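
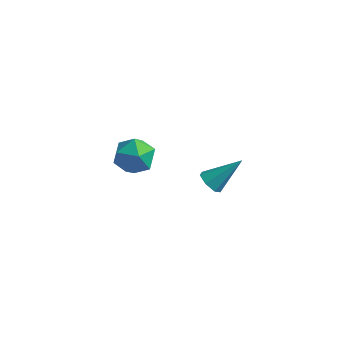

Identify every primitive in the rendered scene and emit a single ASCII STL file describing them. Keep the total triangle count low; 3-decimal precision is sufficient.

solid 
facet normal -0.483 0.619 0.619
outer loop
vertex -0.154 -2.554 3.333
vertex -0.999 -3.293 3.412
vertex -0.138 -3.344 4.135
endloop
endfacet
facet normal 0.224 0.697 0.682
outer loop
vertex -0.154 -2.554 3.333
vertex -0.138 -3.344 4.135
vertex 0.803 -3.095 3.571
endloop
endfacet
facet normal 0.484 0.874 0.041
outer loop
vertex -0.154 -2.554 3.333
vertex 0.803 -3.095 3.571
vertex 0.524 -2.89 2.501
endloop
endfacet
facet normal -0.063 0.907 -0.417
outer loop
vertex -0.154 -2.554 3.333
vertex 0.524 -2.89 2.501
vertex -0.59 -3.012 2.403
endloop
endfacet
facet normal -0.660 0.749 -0.059
outer loop
vertex -0.154 -2.554 3.333
vertex -0.59 -3.012 2.403
vertex -0.999 -3.293 3.412
endloop
endfacet
facet normal 0.501 0.064 0.863
outer loop
vertex 0.803 -3.095 3.571
vertex -0.138 -3.344 4.135
vertex 0.55 -4.168 3.797
endloop
endfacet
facet normal -0.644 -0.061 0.763
outer loop
vertex -0.138 -3.344 4.135
vertex -0.999 -3.293 3.412
vertex -0.564 -4.29 3.699
endloop
endfacet
facet normal -0.930 0.149 -0.336
outer loop
vertex -0.999 -3.293 3.412
vertex -0.59 -3.012 2.403
vertex -0.843 -4.085 2.629
endloop
endfacet
facet normal 0.036 0.405 -0.914
outer loop
vertex -0.59 -3.012 2.403
vertex 0.524 -2.89 2.501
vertex 0.098 -3.836 2.065
endloop
endfacet
facet normal 0.920 0.352 -0.173
outer loop
vertex 0.524 -2.89 2.501
vertex 0.803 -3.095 3.571
vertex 0.959 -3.887 2.788
endloop
endfacet
facet normal 0.063 -0.907 0.417
outer loop
vertex 0.114 -4.626 2.867
vertex 0.55 -4.168 3.797
vertex -0.564 -4.29 3.699
endloop
endfacet
facet normal -0.484 -0.874 -0.041
outer loop
vertex 0.114 -4.626 2.867
vertex -0.564 -4.29 3.699
vertex -0.843 -4.085 2.629
endloop
endfacet
facet normal -0.224 -0.697 -0.682
outer loop
vertex 0.114 -4.626 2.867
vertex -0.843 -4.085 2.629
vertex 0.098 -3.836 2.065
endloop
endfacet
facet normal 0.483 -0.619 -0.619
outer loop
vertex 0.114 -4.626 2.867
vertex 0.098 -3.836 2.065
vertex 0.959 -3.887 2.788
endloop
endfacet
facet normal 0.660 -0.749 0.059
outer loop
vertex 0.114 -4.626 2.867
vertex 0.959 -3.887 2.788
vertex 0.55 -4.168 3.797
endloop
endfacet
facet normal -0.036 -0.405 0.914
outer loop
vertex -0.564 -4.29 3.699
vertex 0.55 -4.168 3.797
vertex -0.138 -3.344 4.135
endloop
endfacet
facet normal -0.920 -0.352 0.173
outer loop
vertex -0.843 -4.085 2.629
vertex -0.564 -4.29 3.699
vertex -0.999 -3.293 3.412
endloop
endfacet
facet normal -0.501 -0.064 -0.863
outer loop
vertex 0.098 -3.836 2.065
vertex -0.843 -4.085 2.629
vertex -0.59 -3.012 2.403
endloop
endfacet
facet normal 0.644 0.061 -0.763
outer loop
vertex 0.959 -3.887 2.788
vertex 0.098 -3.836 2.065
vertex 0.524 -2.89 2.501
endloop
endfacet
facet normal 0.930 -0.149 0.336
outer loop
vertex 0.55 -4.168 3.797
vertex 0.959 -3.887 2.788
vertex 0.803 -3.095 3.571
endloop
endfacet
facet normal -0.558 -0.519 -0.647
outer loop
vertex 1.612 1.496 -3.339
vertex 1.08 2.052 -3.326
vertex 1.688 1.98 -3.793
endloop
endfacet
facet normal 0.954 -0.272 -0.130
outer loop
vertex 1.612 1.496 -3.339
vertex 1.688 1.98 -3.793
vertex 2.28 3.168 -1.934
endloop
endfacet
facet normal -0.558 -0.519 -0.647
outer loop
vertex 1.688 1.98 -3.793
vertex 1.08 2.052 -3.326
vertex 1.306 2.518 -3.895
endloop
endfacet
facet normal 0.743 0.431 -0.512
outer loop
vertex 1.688 1.98 -3.793
vertex 1.306 2.518 -3.895
vertex 2.28 3.168 -1.934
endloop
endfacet
facet normal -0.558 -0.519 -0.647
outer loop
vertex 1.306 2.518 -3.895
vertex 1.08 2.052 -3.326
vertex 0.753 2.705 -3.568
endloop
endfacet
facet normal 0.102 0.928 -0.358
outer loop
vertex 1.306 2.518 -3.895
vertex 0.753 2.705 -3.568
vertex 2.28 3.168 -1.934
endloop
endfacet
facet normal -0.558 -0.519 -0.647
outer loop
vertex 0.753 2.705 -3.568
vertex 1.08 2.052 -3.326
vertex 0.447 2.4 -3.059
endloop
endfacet
facet normal -0.487 0.847 0.215
outer loop
vertex 0.753 2.705 -3.568
vertex 0.447 2.4 -3.059
vertex 2.28 3.168 -1.934
endloop
endfacet
facet normal -0.558 -0.519 -0.647
outer loop
vertex 0.447 2.4 -3.059
vertex 1.08 2.052 -3.326
vertex 0.617 1.832 -2.75
endloop
endfacet
facet normal -0.580 0.248 0.776
outer loop
vertex 0.447 2.4 -3.059
vertex 0.617 1.832 -2.75
vertex 2.28 3.168 -1.934
endloop
endfacet
facet normal -0.558 -0.519 -0.647
outer loop
vertex 0.617 1.832 -2.75
vertex 1.08 2.052 -3.326
vertex 1.136 1.43 -2.875
endloop
endfacet
facet normal -0.107 -0.418 0.902
outer loop
vertex 0.617 1.832 -2.75
vertex 1.136 1.43 -2.875
vertex 2.28 3.168 -1.934
endloop
endfacet
facet normal -0.559 -0.519 -0.647
outer loop
vertex 1.136 1.43 -2.875
vertex 1.08 2.052 -3.326
vertex 1.612 1.496 -3.339
endloop
endfacet
facet normal 0.576 -0.649 0.498
outer loop
vertex 1.136 1.43 -2.875
vertex 1.612 1.496 -3.339
vertex 2.28 3.168 -1.934
endloop
endfacet

endsolid


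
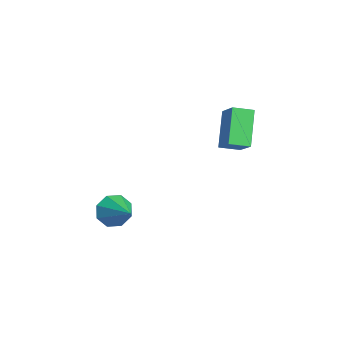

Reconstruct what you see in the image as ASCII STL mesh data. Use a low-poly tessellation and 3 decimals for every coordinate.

solid 
facet normal -0.803 -0.112 -0.585
outer loop
vertex 0.828 2.083 1.746
vertex 0.88 3.078 1.484
vertex 2.051 1.603 0.159
endloop
endfacet
facet normal -0.051 -0.966 0.253
outer loop
vertex 3.2 1.762 0.996
vertex 0.828 2.083 1.746
vertex 2.051 1.603 0.159
endloop
endfacet
facet normal -0.803 -0.112 -0.585
outer loop
vertex 2.051 1.603 0.159
vertex 0.88 3.078 1.484
vertex 2.103 2.597 -0.102
endloop
endfacet
facet normal 0.593 -0.233 -0.770
outer loop
vertex 2.103 2.597 -0.102
vertex 3.2 1.762 0.996
vertex 2.051 1.603 0.159
endloop
endfacet
facet normal -0.593 0.234 0.770
outer loop
vertex 0.828 2.083 1.746
vertex 2.029 3.237 2.321
vertex 0.88 3.078 1.484
endloop
endfacet
facet normal -0.050 -0.966 0.254
outer loop
vertex 1.977 2.243 2.582
vertex 0.828 2.083 1.746
vertex 3.2 1.762 0.996
endloop
endfacet
facet normal -0.593 0.233 0.771
outer loop
vertex 1.977 2.243 2.582
vertex 2.029 3.237 2.321
vertex 0.828 2.083 1.746
endloop
endfacet
facet normal 0.051 0.966 -0.254
outer loop
vertex 0.88 3.078 1.484
vertex 2.029 3.237 2.321
vertex 2.103 2.597 -0.102
endloop
endfacet
facet normal 0.593 -0.234 -0.770
outer loop
vertex 3.252 2.757 0.734
vertex 3.2 1.762 0.996
vertex 2.103 2.597 -0.102
endloop
endfacet
facet normal 0.050 0.966 -0.254
outer loop
vertex 2.103 2.597 -0.102
vertex 2.029 3.237 2.321
vertex 3.252 2.757 0.734
endloop
endfacet
facet normal 0.803 0.112 0.585
outer loop
vertex 3.252 2.757 0.734
vertex 1.977 2.243 2.582
vertex 3.2 1.762 0.996
endloop
endfacet
facet normal 0.803 0.112 0.585
outer loop
vertex 2.029 3.237 2.321
vertex 1.977 2.243 2.582
vertex 3.252 2.757 0.734
endloop
endfacet
facet normal -0.879 -0.259 -0.401
outer loop
vertex 3.269 -3.684 -3.497
vertex 2.835 -3.283 -2.805
vertex 3.129 -3.014 -3.623
endloop
endfacet
facet normal 0.775 0.043 -0.630
outer loop
vertex 3.269 -3.684 -3.497
vertex 3.129 -3.014 -3.623
vertex 4.345 -2.837 -2.115
endloop
endfacet
facet normal -0.879 -0.259 -0.401
outer loop
vertex 3.129 -3.014 -3.623
vertex 2.835 -3.283 -2.805
vertex 2.817 -2.501 -3.271
endloop
endfacet
facet normal 0.534 0.675 -0.510
outer loop
vertex 3.129 -3.014 -3.623
vertex 2.817 -2.501 -3.271
vertex 4.345 -2.837 -2.115
endloop
endfacet
facet normal -0.879 -0.259 -0.401
outer loop
vertex 2.817 -2.501 -3.271
vertex 2.835 -3.283 -2.805
vertex 2.515 -2.446 -2.645
endloop
endfacet
facet normal 0.205 0.979 0.013
outer loop
vertex 2.817 -2.501 -3.271
vertex 2.515 -2.446 -2.645
vertex 4.345 -2.837 -2.115
endloop
endfacet
facet normal -0.878 -0.259 -0.402
outer loop
vertex 2.515 -2.446 -2.645
vertex 2.835 -3.283 -2.805
vertex 2.4 -2.881 -2.114
endloop
endfacet
facet normal -0.017 0.775 0.631
outer loop
vertex 2.515 -2.446 -2.645
vertex 2.4 -2.881 -2.114
vertex 4.345 -2.837 -2.115
endloop
endfacet
facet normal -0.878 -0.259 -0.402
outer loop
vertex 2.4 -2.881 -2.114
vertex 2.835 -3.283 -2.805
vertex 2.54 -3.552 -1.987
endloop
endfacet
facet normal -0.004 0.185 0.983
outer loop
vertex 2.4 -2.881 -2.114
vertex 2.54 -3.552 -1.987
vertex 4.345 -2.837 -2.115
endloop
endfacet
facet normal -0.879 -0.258 -0.402
outer loop
vertex 2.54 -3.552 -1.987
vertex 2.835 -3.283 -2.805
vertex 2.852 -4.065 -2.34
endloop
endfacet
facet normal 0.239 -0.448 0.862
outer loop
vertex 2.54 -3.552 -1.987
vertex 2.852 -4.065 -2.34
vertex 4.345 -2.837 -2.115
endloop
endfacet
facet normal -0.879 -0.258 -0.402
outer loop
vertex 2.852 -4.065 -2.34
vertex 2.835 -3.283 -2.805
vertex 3.154 -4.12 -2.965
endloop
endfacet
facet normal 0.566 -0.751 0.340
outer loop
vertex 2.852 -4.065 -2.34
vertex 3.154 -4.12 -2.965
vertex 4.345 -2.837 -2.115
endloop
endfacet
facet normal -0.879 -0.258 -0.402
outer loop
vertex 3.154 -4.12 -2.965
vertex 2.835 -3.283 -2.805
vertex 3.269 -3.684 -3.497
endloop
endfacet
facet normal 0.789 -0.548 -0.278
outer loop
vertex 3.154 -4.12 -2.965
vertex 3.269 -3.684 -3.497
vertex 4.345 -2.837 -2.115
endloop
endfacet

endsolid


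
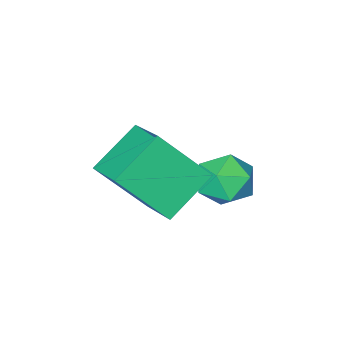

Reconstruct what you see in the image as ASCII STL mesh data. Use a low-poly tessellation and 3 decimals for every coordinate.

solid 
facet normal 0.329 -0.241 0.913
outer loop
vertex 1.327 -1.018 -0.772
vertex 0.644 -1.355 -0.615
vertex 1.219 -1.772 -0.932
endloop
endfacet
facet normal 0.868 -0.219 0.446
outer loop
vertex 1.327 -1.018 -0.772
vertex 1.219 -1.772 -0.932
vertex 1.595 -1.316 -1.439
endloop
endfacet
facet normal 0.886 0.436 0.161
outer loop
vertex 1.327 -1.018 -0.772
vertex 1.595 -1.316 -1.439
vertex 1.251 -0.618 -1.435
endloop
endfacet
facet normal 0.358 0.817 0.452
outer loop
vertex 1.327 -1.018 -0.772
vertex 1.251 -0.618 -1.435
vertex 0.663 -0.642 -0.926
endloop
endfacet
facet normal 0.014 0.399 0.917
outer loop
vertex 1.327 -1.018 -0.772
vertex 0.663 -0.642 -0.926
vertex 0.644 -1.355 -0.615
endloop
endfacet
facet normal 0.726 -0.683 -0.076
outer loop
vertex 1.595 -1.316 -1.439
vertex 1.219 -1.772 -0.932
vertex 1.077 -1.838 -1.694
endloop
endfacet
facet normal -0.147 -0.719 0.679
outer loop
vertex 1.219 -1.772 -0.932
vertex 0.644 -1.355 -0.615
vertex 0.489 -1.862 -1.185
endloop
endfacet
facet normal -0.656 0.316 0.685
outer loop
vertex 0.644 -1.355 -0.615
vertex 0.663 -0.642 -0.926
vertex 0.145 -1.164 -1.181
endloop
endfacet
facet normal -0.099 0.993 -0.068
outer loop
vertex 0.663 -0.642 -0.926
vertex 1.251 -0.618 -1.435
vertex 0.521 -0.708 -1.688
endloop
endfacet
facet normal 0.754 0.375 -0.539
outer loop
vertex 1.251 -0.618 -1.435
vertex 1.595 -1.316 -1.439
vertex 1.096 -1.125 -2.005
endloop
endfacet
facet normal -0.358 -0.817 -0.452
outer loop
vertex 0.413 -1.462 -1.848
vertex 1.077 -1.838 -1.694
vertex 0.489 -1.862 -1.185
endloop
endfacet
facet normal -0.886 -0.436 -0.161
outer loop
vertex 0.413 -1.462 -1.848
vertex 0.489 -1.862 -1.185
vertex 0.145 -1.164 -1.181
endloop
endfacet
facet normal -0.868 0.219 -0.446
outer loop
vertex 0.413 -1.462 -1.848
vertex 0.145 -1.164 -1.181
vertex 0.521 -0.708 -1.688
endloop
endfacet
facet normal -0.329 0.241 -0.913
outer loop
vertex 0.413 -1.462 -1.848
vertex 0.521 -0.708 -1.688
vertex 1.096 -1.125 -2.005
endloop
endfacet
facet normal -0.014 -0.399 -0.917
outer loop
vertex 0.413 -1.462 -1.848
vertex 1.096 -1.125 -2.005
vertex 1.077 -1.838 -1.694
endloop
endfacet
facet normal 0.099 -0.993 0.068
outer loop
vertex 0.489 -1.862 -1.185
vertex 1.077 -1.838 -1.694
vertex 1.219 -1.772 -0.932
endloop
endfacet
facet normal -0.754 -0.375 0.539
outer loop
vertex 0.145 -1.164 -1.181
vertex 0.489 -1.862 -1.185
vertex 0.644 -1.355 -0.615
endloop
endfacet
facet normal -0.726 0.683 0.076
outer loop
vertex 0.521 -0.708 -1.688
vertex 0.145 -1.164 -1.181
vertex 0.663 -0.642 -0.926
endloop
endfacet
facet normal 0.147 0.719 -0.679
outer loop
vertex 1.096 -1.125 -2.005
vertex 0.521 -0.708 -1.688
vertex 1.251 -0.618 -1.435
endloop
endfacet
facet normal 0.656 -0.316 -0.685
outer loop
vertex 1.077 -1.838 -1.694
vertex 1.096 -1.125 -2.005
vertex 1.595 -1.316 -1.439
endloop
endfacet
facet normal -0.510 0.447 -0.735
outer loop
vertex 1.719 -0.67 -0.309
vertex 2.954 -0.593 -1.12
vertex 1.448 -1.84 -0.833
endloop
endfacet
facet normal -0.835 -0.052 0.548
outer loop
vertex 2.346 -2.627 0.46
vertex 1.719 -0.67 -0.309
vertex 1.448 -1.84 -0.833
endloop
endfacet
facet normal -0.510 0.447 -0.734
outer loop
vertex 1.448 -1.84 -0.833
vertex 2.954 -0.593 -1.12
vertex 2.683 -1.762 -1.644
endloop
endfacet
facet normal -0.206 -0.893 -0.400
outer loop
vertex 2.683 -1.762 -1.644
vertex 2.346 -2.627 0.46
vertex 1.448 -1.84 -0.833
endloop
endfacet
facet normal 0.207 0.893 0.400
outer loop
vertex 1.719 -0.67 -0.309
vertex 3.852 -1.38 0.173
vertex 2.954 -0.593 -1.12
endloop
endfacet
facet normal -0.835 -0.052 0.548
outer loop
vertex 2.617 -1.458 0.984
vertex 1.719 -0.67 -0.309
vertex 2.346 -2.627 0.46
endloop
endfacet
facet normal 0.207 0.893 0.401
outer loop
vertex 2.617 -1.458 0.984
vertex 3.852 -1.38 0.173
vertex 1.719 -0.67 -0.309
endloop
endfacet
facet normal 0.835 0.052 -0.548
outer loop
vertex 2.954 -0.593 -1.12
vertex 3.852 -1.38 0.173
vertex 2.683 -1.762 -1.644
endloop
endfacet
facet normal -0.207 -0.893 -0.400
outer loop
vertex 3.581 -2.55 -0.351
vertex 2.346 -2.627 0.46
vertex 2.683 -1.762 -1.644
endloop
endfacet
facet normal 0.835 0.052 -0.548
outer loop
vertex 2.683 -1.762 -1.644
vertex 3.852 -1.38 0.173
vertex 3.581 -2.55 -0.351
endloop
endfacet
facet normal 0.510 -0.447 0.734
outer loop
vertex 3.581 -2.55 -0.351
vertex 2.617 -1.458 0.984
vertex 2.346 -2.627 0.46
endloop
endfacet
facet normal 0.511 -0.447 0.734
outer loop
vertex 3.852 -1.38 0.173
vertex 2.617 -1.458 0.984
vertex 3.581 -2.55 -0.351
endloop
endfacet

endsolid


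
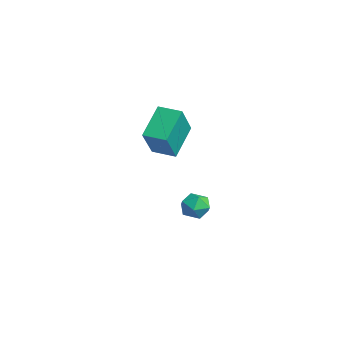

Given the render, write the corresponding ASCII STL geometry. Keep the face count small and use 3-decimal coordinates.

solid 
facet normal -0.197 0.392 0.899
outer loop
vertex -1.268 3.172 -2.797
vertex -1.713 2.453 -2.581
vertex -0.858 2.503 -2.415
endloop
endfacet
facet normal 0.427 0.631 0.647
outer loop
vertex -1.268 3.172 -2.797
vertex -0.858 2.503 -2.415
vertex -0.479 2.926 -3.078
endloop
endfacet
facet normal 0.304 0.952 0.020
outer loop
vertex -1.268 3.172 -2.797
vertex -0.479 2.926 -3.078
vertex -1.101 3.137 -3.653
endloop
endfacet
facet normal -0.395 0.911 -0.114
outer loop
vertex -1.268 3.172 -2.797
vertex -1.101 3.137 -3.653
vertex -1.863 2.845 -3.346
endloop
endfacet
facet normal -0.705 0.565 0.428
outer loop
vertex -1.268 3.172 -2.797
vertex -1.863 2.845 -3.346
vertex -1.713 2.453 -2.581
endloop
endfacet
facet normal 0.847 0.067 0.527
outer loop
vertex -0.479 2.926 -3.078
vertex -0.858 2.503 -2.415
vertex -0.437 2.055 -3.034
endloop
endfacet
facet normal -0.163 -0.319 0.934
outer loop
vertex -0.858 2.503 -2.415
vertex -1.713 2.453 -2.581
vertex -1.199 1.763 -2.727
endloop
endfacet
facet normal -0.984 -0.039 0.173
outer loop
vertex -1.713 2.453 -2.581
vertex -1.863 2.845 -3.346
vertex -1.821 1.974 -3.302
endloop
endfacet
facet normal -0.483 0.520 -0.705
outer loop
vertex -1.863 2.845 -3.346
vertex -1.101 3.137 -3.653
vertex -1.442 2.397 -3.965
endloop
endfacet
facet normal 0.648 0.586 -0.486
outer loop
vertex -1.101 3.137 -3.653
vertex -0.479 2.926 -3.078
vertex -0.587 2.447 -3.799
endloop
endfacet
facet normal 0.395 -0.911 0.114
outer loop
vertex -1.032 1.728 -3.583
vertex -0.437 2.055 -3.034
vertex -1.199 1.763 -2.727
endloop
endfacet
facet normal -0.304 -0.952 -0.020
outer loop
vertex -1.032 1.728 -3.583
vertex -1.199 1.763 -2.727
vertex -1.821 1.974 -3.302
endloop
endfacet
facet normal -0.427 -0.631 -0.647
outer loop
vertex -1.032 1.728 -3.583
vertex -1.821 1.974 -3.302
vertex -1.442 2.397 -3.965
endloop
endfacet
facet normal 0.197 -0.392 -0.899
outer loop
vertex -1.032 1.728 -3.583
vertex -1.442 2.397 -3.965
vertex -0.587 2.447 -3.799
endloop
endfacet
facet normal 0.705 -0.565 -0.428
outer loop
vertex -1.032 1.728 -3.583
vertex -0.587 2.447 -3.799
vertex -0.437 2.055 -3.034
endloop
endfacet
facet normal 0.483 -0.520 0.705
outer loop
vertex -1.199 1.763 -2.727
vertex -0.437 2.055 -3.034
vertex -0.858 2.503 -2.415
endloop
endfacet
facet normal -0.648 -0.586 0.486
outer loop
vertex -1.821 1.974 -3.302
vertex -1.199 1.763 -2.727
vertex -1.713 2.453 -2.581
endloop
endfacet
facet normal -0.847 -0.067 -0.527
outer loop
vertex -1.442 2.397 -3.965
vertex -1.821 1.974 -3.302
vertex -1.863 2.845 -3.346
endloop
endfacet
facet normal 0.163 0.319 -0.934
outer loop
vertex -0.587 2.447 -3.799
vertex -1.442 2.397 -3.965
vertex -1.101 3.137 -3.653
endloop
endfacet
facet normal 0.984 0.039 -0.173
outer loop
vertex -0.437 2.055 -3.034
vertex -0.587 2.447 -3.799
vertex -0.479 2.926 -3.078
endloop
endfacet
facet normal -0.445 0.404 -0.799
outer loop
vertex -2.13 1.362 2.387
vertex -1.203 2.227 2.308
vertex -1.076 0.122 1.174
endloop
endfacet
facet normal -0.730 -0.681 0.062
outer loop
vertex -0.097 -0.767 2.932
vertex -2.13 1.362 2.387
vertex -1.076 0.122 1.174
endloop
endfacet
facet normal -0.445 0.404 -0.799
outer loop
vertex -1.076 0.122 1.174
vertex -1.203 2.227 2.308
vertex -0.149 0.986 1.094
endloop
endfacet
facet normal 0.518 -0.611 -0.598
outer loop
vertex -0.149 0.986 1.094
vertex -0.097 -0.767 2.932
vertex -1.076 0.122 1.174
endloop
endfacet
facet normal -0.519 0.611 0.598
outer loop
vertex -2.13 1.362 2.387
vertex -0.224 1.338 4.066
vertex -1.203 2.227 2.308
endloop
endfacet
facet normal -0.730 -0.681 0.062
outer loop
vertex -1.151 0.474 4.146
vertex -2.13 1.362 2.387
vertex -0.097 -0.767 2.932
endloop
endfacet
facet normal -0.519 0.612 0.597
outer loop
vertex -1.151 0.474 4.146
vertex -0.224 1.338 4.066
vertex -2.13 1.362 2.387
endloop
endfacet
facet normal 0.730 0.681 -0.062
outer loop
vertex -1.203 2.227 2.308
vertex -0.224 1.338 4.066
vertex -0.149 0.986 1.094
endloop
endfacet
facet normal 0.519 -0.611 -0.597
outer loop
vertex 0.83 0.098 2.853
vertex -0.097 -0.767 2.932
vertex -0.149 0.986 1.094
endloop
endfacet
facet normal 0.730 0.681 -0.062
outer loop
vertex -0.149 0.986 1.094
vertex -0.224 1.338 4.066
vertex 0.83 0.098 2.853
endloop
endfacet
facet normal 0.445 -0.404 0.799
outer loop
vertex 0.83 0.098 2.853
vertex -1.151 0.474 4.146
vertex -0.097 -0.767 2.932
endloop
endfacet
facet normal 0.445 -0.404 0.799
outer loop
vertex -0.224 1.338 4.066
vertex -1.151 0.474 4.146
vertex 0.83 0.098 2.853
endloop
endfacet

endsolid


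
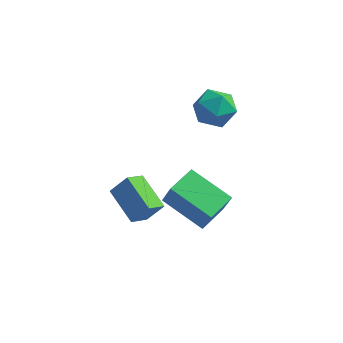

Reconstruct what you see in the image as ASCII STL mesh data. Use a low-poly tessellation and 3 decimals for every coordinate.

solid 
facet normal -0.593 -0.206 -0.778
outer loop
vertex 0.226 -0.812 -3.143
vertex -1.126 0.282 -2.403
vertex 0.629 0.048 -3.678
endloop
endfacet
facet normal 0.715 -0.579 -0.391
outer loop
vertex 1.346 0.298 -2.737
vertex 0.226 -0.812 -3.143
vertex 0.629 0.048 -3.678
endloop
endfacet
facet normal -0.593 -0.207 -0.778
outer loop
vertex 0.629 0.048 -3.678
vertex -1.126 0.282 -2.403
vertex -0.723 1.142 -2.939
endloop
endfacet
facet normal 0.370 0.789 -0.491
outer loop
vertex -0.723 1.142 -2.939
vertex 1.346 0.298 -2.737
vertex 0.629 0.048 -3.678
endloop
endfacet
facet normal -0.370 -0.789 0.491
outer loop
vertex 0.226 -0.812 -3.143
vertex -0.409 0.532 -1.462
vertex -1.126 0.282 -2.403
endloop
endfacet
facet normal 0.716 -0.579 -0.391
outer loop
vertex 0.943 -0.562 -2.201
vertex 0.226 -0.812 -3.143
vertex 1.346 0.298 -2.737
endloop
endfacet
facet normal -0.370 -0.789 0.491
outer loop
vertex 0.943 -0.562 -2.201
vertex -0.409 0.532 -1.462
vertex 0.226 -0.812 -3.143
endloop
endfacet
facet normal -0.715 0.579 0.391
outer loop
vertex -1.126 0.282 -2.403
vertex -0.409 0.532 -1.462
vertex -0.723 1.142 -2.939
endloop
endfacet
facet normal 0.370 0.789 -0.491
outer loop
vertex -0.006 1.392 -1.997
vertex 1.346 0.298 -2.737
vertex -0.723 1.142 -2.939
endloop
endfacet
facet normal -0.716 0.579 0.391
outer loop
vertex -0.723 1.142 -2.939
vertex -0.409 0.532 -1.462
vertex -0.006 1.392 -1.997
endloop
endfacet
facet normal 0.593 0.207 0.778
outer loop
vertex -0.006 1.392 -1.997
vertex 0.943 -0.562 -2.201
vertex 1.346 0.298 -2.737
endloop
endfacet
facet normal 0.593 0.207 0.779
outer loop
vertex -0.409 0.532 -1.462
vertex 0.943 -0.562 -2.201
vertex -0.006 1.392 -1.997
endloop
endfacet
facet normal -0.887 0.247 0.390
outer loop
vertex 2.281 -1.718 0.698
vertex 2.736 -0.295 0.831
vertex 1.839 -1.468 -0.466
endloop
endfacet
facet normal -0.304 -0.949 -0.089
outer loop
vertex 3.764 -2.005 -1.311
vertex 2.281 -1.718 0.698
vertex 1.839 -1.468 -0.466
endloop
endfacet
facet normal -0.887 0.247 0.390
outer loop
vertex 1.839 -1.468 -0.466
vertex 2.736 -0.295 0.831
vertex 2.294 -0.045 -0.333
endloop
endfacet
facet normal -0.348 0.197 -0.917
outer loop
vertex 2.294 -0.045 -0.333
vertex 3.764 -2.005 -1.311
vertex 1.839 -1.468 -0.466
endloop
endfacet
facet normal 0.348 -0.197 0.917
outer loop
vertex 2.281 -1.718 0.698
vertex 4.661 -0.832 -0.014
vertex 2.736 -0.295 0.831
endloop
endfacet
facet normal -0.304 -0.949 -0.089
outer loop
vertex 4.206 -2.255 -0.147
vertex 2.281 -1.718 0.698
vertex 3.764 -2.005 -1.311
endloop
endfacet
facet normal 0.348 -0.197 0.917
outer loop
vertex 4.206 -2.255 -0.147
vertex 4.661 -0.832 -0.014
vertex 2.281 -1.718 0.698
endloop
endfacet
facet normal 0.304 0.949 0.089
outer loop
vertex 2.736 -0.295 0.831
vertex 4.661 -0.832 -0.014
vertex 2.294 -0.045 -0.333
endloop
endfacet
facet normal -0.348 0.197 -0.917
outer loop
vertex 4.219 -0.582 -1.178
vertex 3.764 -2.005 -1.311
vertex 2.294 -0.045 -0.333
endloop
endfacet
facet normal 0.304 0.949 0.089
outer loop
vertex 2.294 -0.045 -0.333
vertex 4.661 -0.832 -0.014
vertex 4.219 -0.582 -1.178
endloop
endfacet
facet normal 0.887 -0.247 -0.390
outer loop
vertex 4.219 -0.582 -1.178
vertex 4.206 -2.255 -0.147
vertex 3.764 -2.005 -1.311
endloop
endfacet
facet normal 0.887 -0.247 -0.390
outer loop
vertex 4.661 -0.832 -0.014
vertex 4.206 -2.255 -0.147
vertex 4.219 -0.582 -1.178
endloop
endfacet
facet normal -0.304 0.003 0.953
outer loop
vertex 2.353 3.154 3.142
vertex 2.277 2.095 3.121
vertex 3.189 2.556 3.411
endloop
endfacet
facet normal 0.131 0.553 0.823
outer loop
vertex 2.353 3.154 3.142
vertex 3.189 2.556 3.411
vertex 3.325 3.42 2.808
endloop
endfacet
facet normal -0.155 0.942 0.298
outer loop
vertex 2.353 3.154 3.142
vertex 3.325 3.42 2.808
vertex 2.498 3.493 2.146
endloop
endfacet
facet normal -0.768 0.632 0.103
outer loop
vertex 2.353 3.154 3.142
vertex 2.498 3.493 2.146
vertex 1.85 2.674 2.34
endloop
endfacet
facet normal -0.860 0.052 0.508
outer loop
vertex 2.353 3.154 3.142
vertex 1.85 2.674 2.34
vertex 2.277 2.095 3.121
endloop
endfacet
facet normal 0.754 0.292 0.589
outer loop
vertex 3.325 3.42 2.808
vertex 3.189 2.556 3.411
vertex 3.85 2.526 2.58
endloop
endfacet
facet normal 0.049 -0.599 0.799
outer loop
vertex 3.189 2.556 3.411
vertex 2.277 2.095 3.121
vertex 3.202 1.707 2.774
endloop
endfacet
facet normal -0.851 -0.520 0.080
outer loop
vertex 2.277 2.095 3.121
vertex 1.85 2.674 2.34
vertex 2.375 1.78 2.112
endloop
endfacet
facet normal -0.703 0.420 -0.574
outer loop
vertex 1.85 2.674 2.34
vertex 2.498 3.493 2.146
vertex 2.511 2.644 1.509
endloop
endfacet
facet normal 0.289 0.921 -0.260
outer loop
vertex 2.498 3.493 2.146
vertex 3.325 3.42 2.808
vertex 3.423 3.105 1.799
endloop
endfacet
facet normal 0.768 -0.632 -0.103
outer loop
vertex 3.347 2.046 1.778
vertex 3.85 2.526 2.58
vertex 3.202 1.707 2.774
endloop
endfacet
facet normal 0.155 -0.942 -0.298
outer loop
vertex 3.347 2.046 1.778
vertex 3.202 1.707 2.774
vertex 2.375 1.78 2.112
endloop
endfacet
facet normal -0.131 -0.553 -0.823
outer loop
vertex 3.347 2.046 1.778
vertex 2.375 1.78 2.112
vertex 2.511 2.644 1.509
endloop
endfacet
facet normal 0.304 -0.003 -0.953
outer loop
vertex 3.347 2.046 1.778
vertex 2.511 2.644 1.509
vertex 3.423 3.105 1.799
endloop
endfacet
facet normal 0.860 -0.052 -0.508
outer loop
vertex 3.347 2.046 1.778
vertex 3.423 3.105 1.799
vertex 3.85 2.526 2.58
endloop
endfacet
facet normal 0.703 -0.420 0.574
outer loop
vertex 3.202 1.707 2.774
vertex 3.85 2.526 2.58
vertex 3.189 2.556 3.411
endloop
endfacet
facet normal -0.289 -0.921 0.260
outer loop
vertex 2.375 1.78 2.112
vertex 3.202 1.707 2.774
vertex 2.277 2.095 3.121
endloop
endfacet
facet normal -0.754 -0.292 -0.589
outer loop
vertex 2.511 2.644 1.509
vertex 2.375 1.78 2.112
vertex 1.85 2.674 2.34
endloop
endfacet
facet normal -0.049 0.599 -0.799
outer loop
vertex 3.423 3.105 1.799
vertex 2.511 2.644 1.509
vertex 2.498 3.493 2.146
endloop
endfacet
facet normal 0.851 0.520 -0.080
outer loop
vertex 3.85 2.526 2.58
vertex 3.423 3.105 1.799
vertex 3.325 3.42 2.808
endloop
endfacet

endsolid


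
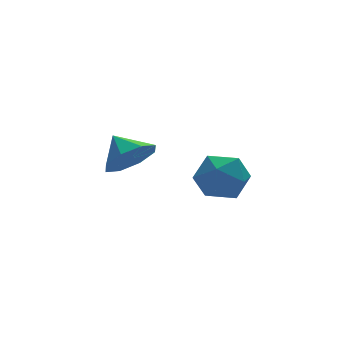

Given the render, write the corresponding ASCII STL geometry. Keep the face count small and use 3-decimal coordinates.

solid 
facet normal -0.732 0.012 0.681
outer loop
vertex -0.439 3.58 0.798
vertex 0.082 2.932 1.37
vertex 0.21 3.926 1.49
endloop
endfacet
facet normal -0.696 0.635 0.335
outer loop
vertex -0.439 3.58 0.798
vertex 0.21 3.926 1.49
vertex 0.166 4.358 0.579
endloop
endfacet
facet normal -0.783 0.507 -0.362
outer loop
vertex -0.439 3.58 0.798
vertex 0.166 4.358 0.579
vertex 0.011 3.631 -0.104
endloop
endfacet
facet normal -0.873 -0.196 -0.447
outer loop
vertex -0.439 3.58 0.798
vertex 0.011 3.631 -0.104
vertex -0.041 2.75 0.385
endloop
endfacet
facet normal -0.842 -0.502 0.198
outer loop
vertex -0.439 3.58 0.798
vertex -0.041 2.75 0.385
vertex 0.082 2.932 1.37
endloop
endfacet
facet normal -0.040 0.902 0.430
outer loop
vertex 0.166 4.358 0.579
vertex 0.21 3.926 1.49
vertex 1.061 4.19 1.015
endloop
endfacet
facet normal -0.100 -0.107 0.989
outer loop
vertex 0.21 3.926 1.49
vertex 0.082 2.932 1.37
vertex 1.009 3.309 1.504
endloop
endfacet
facet normal -0.277 -0.938 0.208
outer loop
vertex 0.082 2.932 1.37
vertex -0.041 2.75 0.385
vertex 0.854 2.582 0.821
endloop
endfacet
facet normal -0.328 -0.444 -0.834
outer loop
vertex -0.041 2.75 0.385
vertex 0.011 3.631 -0.104
vertex 0.81 3.014 -0.09
endloop
endfacet
facet normal -0.181 0.694 -0.697
outer loop
vertex 0.011 3.631 -0.104
vertex 0.166 4.358 0.579
vertex 0.938 4.008 0.03
endloop
endfacet
facet normal 0.873 0.196 0.447
outer loop
vertex 1.459 3.36 0.602
vertex 1.061 4.19 1.015
vertex 1.009 3.309 1.504
endloop
endfacet
facet normal 0.783 -0.507 0.362
outer loop
vertex 1.459 3.36 0.602
vertex 1.009 3.309 1.504
vertex 0.854 2.582 0.821
endloop
endfacet
facet normal 0.696 -0.635 -0.335
outer loop
vertex 1.459 3.36 0.602
vertex 0.854 2.582 0.821
vertex 0.81 3.014 -0.09
endloop
endfacet
facet normal 0.732 -0.012 -0.681
outer loop
vertex 1.459 3.36 0.602
vertex 0.81 3.014 -0.09
vertex 0.938 4.008 0.03
endloop
endfacet
facet normal 0.842 0.502 -0.198
outer loop
vertex 1.459 3.36 0.602
vertex 0.938 4.008 0.03
vertex 1.061 4.19 1.015
endloop
endfacet
facet normal 0.328 0.444 0.834
outer loop
vertex 1.009 3.309 1.504
vertex 1.061 4.19 1.015
vertex 0.21 3.926 1.49
endloop
endfacet
facet normal 0.181 -0.694 0.697
outer loop
vertex 0.854 2.582 0.821
vertex 1.009 3.309 1.504
vertex 0.082 2.932 1.37
endloop
endfacet
facet normal 0.040 -0.902 -0.430
outer loop
vertex 0.81 3.014 -0.09
vertex 0.854 2.582 0.821
vertex -0.041 2.75 0.385
endloop
endfacet
facet normal 0.100 0.107 -0.989
outer loop
vertex 0.938 4.008 0.03
vertex 0.81 3.014 -0.09
vertex 0.011 3.631 -0.104
endloop
endfacet
facet normal 0.277 0.938 -0.208
outer loop
vertex 1.061 4.19 1.015
vertex 0.938 4.008 0.03
vertex 0.166 4.358 0.579
endloop
endfacet
facet normal 0.219 -0.768 -0.602
outer loop
vertex -1.914 3.057 2.424
vertex -2.799 2.808 2.419
vertex -2.276 3.362 1.903
endloop
endfacet
facet normal 0.522 0.843 0.131
outer loop
vertex -1.914 3.057 2.424
vertex -2.276 3.362 1.903
vertex -3.041 3.652 3.081
endloop
endfacet
facet normal 0.219 -0.768 -0.602
outer loop
vertex -2.276 3.362 1.903
vertex -2.799 2.808 2.419
vertex -2.945 3.343 1.684
endloop
endfacet
facet normal 0.042 0.976 -0.213
outer loop
vertex -2.276 3.362 1.903
vertex -2.945 3.343 1.684
vertex -3.041 3.652 3.081
endloop
endfacet
facet normal 0.219 -0.768 -0.602
outer loop
vertex -2.945 3.343 1.684
vertex -2.799 2.808 2.419
vertex -3.529 3.01 1.896
endloop
endfacet
facet normal -0.542 0.812 -0.217
outer loop
vertex -2.945 3.343 1.684
vertex -3.529 3.01 1.896
vertex -3.041 3.652 3.081
endloop
endfacet
facet normal 0.220 -0.767 -0.603
outer loop
vertex -3.529 3.01 1.896
vertex -2.799 2.808 2.419
vertex -3.685 2.559 2.413
endloop
endfacet
facet normal -0.886 0.447 0.123
outer loop
vertex -3.529 3.01 1.896
vertex -3.685 2.559 2.413
vertex -3.041 3.652 3.081
endloop
endfacet
facet normal 0.220 -0.768 -0.602
outer loop
vertex -3.685 2.559 2.413
vertex -2.799 2.808 2.419
vertex -3.323 2.254 2.934
endloop
endfacet
facet normal -0.790 0.096 0.605
outer loop
vertex -3.685 2.559 2.413
vertex -3.323 2.254 2.934
vertex -3.041 3.652 3.081
endloop
endfacet
facet normal 0.219 -0.767 -0.603
outer loop
vertex -3.323 2.254 2.934
vertex -2.799 2.808 2.419
vertex -2.654 2.273 3.153
endloop
endfacet
facet normal -0.310 -0.037 0.950
outer loop
vertex -3.323 2.254 2.934
vertex -2.654 2.273 3.153
vertex -3.041 3.652 3.081
endloop
endfacet
facet normal 0.220 -0.767 -0.603
outer loop
vertex -2.654 2.273 3.153
vertex -2.799 2.808 2.419
vertex -2.07 2.606 2.942
endloop
endfacet
facet normal 0.273 0.126 0.954
outer loop
vertex -2.654 2.273 3.153
vertex -2.07 2.606 2.942
vertex -3.041 3.652 3.081
endloop
endfacet
facet normal 0.219 -0.768 -0.602
outer loop
vertex -2.07 2.606 2.942
vertex -2.799 2.808 2.419
vertex -1.914 3.057 2.424
endloop
endfacet
facet normal 0.617 0.492 0.614
outer loop
vertex -2.07 2.606 2.942
vertex -1.914 3.057 2.424
vertex -3.041 3.652 3.081
endloop
endfacet

endsolid


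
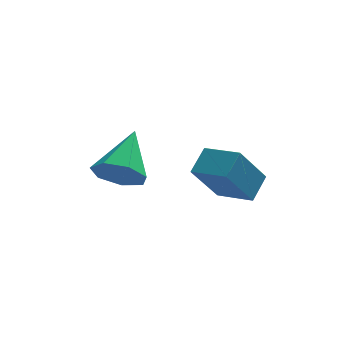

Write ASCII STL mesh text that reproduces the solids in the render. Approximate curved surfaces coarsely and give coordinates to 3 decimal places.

solid 
facet normal -0.345 -0.794 -0.501
outer loop
vertex -2.219 -1.51 -2.341
vertex -3.148 -1.019 -2.479
vertex -2.291 -0.998 -3.102
endloop
endfacet
facet normal 0.995 0.091 -0.033
outer loop
vertex -2.219 -1.51 -2.341
vertex -2.291 -0.998 -3.102
vertex -2.392 0.719 -1.381
endloop
endfacet
facet normal -0.345 -0.794 -0.501
outer loop
vertex -2.291 -0.998 -3.102
vertex -3.148 -1.019 -2.479
vertex -3.009 -0.502 -3.394
endloop
endfacet
facet normal 0.616 0.575 -0.538
outer loop
vertex -2.291 -0.998 -3.102
vertex -3.009 -0.502 -3.394
vertex -2.392 0.719 -1.381
endloop
endfacet
facet normal -0.346 -0.793 -0.501
outer loop
vertex -3.009 -0.502 -3.394
vertex -3.148 -1.019 -2.479
vertex -3.831 -0.395 -2.996
endloop
endfacet
facet normal -0.123 0.865 -0.487
outer loop
vertex -3.009 -0.502 -3.394
vertex -3.831 -0.395 -2.996
vertex -2.392 0.719 -1.381
endloop
endfacet
facet normal -0.345 -0.793 -0.501
outer loop
vertex -3.831 -0.395 -2.996
vertex -3.148 -1.019 -2.479
vertex -4.139 -0.758 -2.209
endloop
endfacet
facet normal -0.666 0.742 0.082
outer loop
vertex -3.831 -0.395 -2.996
vertex -4.139 -0.758 -2.209
vertex -2.392 0.719 -1.381
endloop
endfacet
facet normal -0.346 -0.793 -0.501
outer loop
vertex -4.139 -0.758 -2.209
vertex -3.148 -1.019 -2.479
vertex -3.701 -1.318 -1.625
endloop
endfacet
facet normal -0.603 0.299 0.739
outer loop
vertex -4.139 -0.758 -2.209
vertex -3.701 -1.318 -1.625
vertex -2.392 0.719 -1.381
endloop
endfacet
facet normal -0.345 -0.794 -0.501
outer loop
vertex -3.701 -1.318 -1.625
vertex -3.148 -1.019 -2.479
vertex -2.846 -1.652 -1.684
endloop
endfacet
facet normal 0.018 -0.130 0.991
outer loop
vertex -3.701 -1.318 -1.625
vertex -2.846 -1.652 -1.684
vertex -2.392 0.719 -1.381
endloop
endfacet
facet normal -0.345 -0.794 -0.501
outer loop
vertex -2.846 -1.652 -1.684
vertex -3.148 -1.019 -2.479
vertex -2.219 -1.51 -2.341
endloop
endfacet
facet normal 0.729 -0.222 0.648
outer loop
vertex -2.846 -1.652 -1.684
vertex -2.219 -1.51 -2.341
vertex -2.392 0.719 -1.381
endloop
endfacet
facet normal -0.505 -0.258 0.824
outer loop
vertex 0.649 -3.997 0.327
vertex -0.407 -3.0 -0.008
vertex 0.077 -4.805 -0.277
endloop
endfacet
facet normal 0.708 -0.669 0.225
outer loop
vertex 1.067 -4.3 -1.892
vertex 0.649 -3.997 0.327
vertex 0.077 -4.805 -0.277
endloop
endfacet
facet normal -0.505 -0.258 0.824
outer loop
vertex 0.077 -4.805 -0.277
vertex -0.407 -3.0 -0.008
vertex -0.979 -3.809 -0.612
endloop
endfacet
facet normal -0.493 -0.697 -0.520
outer loop
vertex -0.979 -3.809 -0.612
vertex 1.067 -4.3 -1.892
vertex 0.077 -4.805 -0.277
endloop
endfacet
facet normal 0.493 0.697 0.520
outer loop
vertex 0.649 -3.997 0.327
vertex 0.583 -2.495 -1.623
vertex -0.407 -3.0 -0.008
endloop
endfacet
facet normal 0.709 -0.669 0.225
outer loop
vertex 1.639 -3.491 -1.288
vertex 0.649 -3.997 0.327
vertex 1.067 -4.3 -1.892
endloop
endfacet
facet normal 0.493 0.697 0.521
outer loop
vertex 1.639 -3.491 -1.288
vertex 0.583 -2.495 -1.623
vertex 0.649 -3.997 0.327
endloop
endfacet
facet normal -0.708 0.669 -0.225
outer loop
vertex -0.407 -3.0 -0.008
vertex 0.583 -2.495 -1.623
vertex -0.979 -3.809 -0.612
endloop
endfacet
facet normal -0.493 -0.697 -0.521
outer loop
vertex 0.011 -3.303 -2.227
vertex 1.067 -4.3 -1.892
vertex -0.979 -3.809 -0.612
endloop
endfacet
facet normal -0.708 0.669 -0.225
outer loop
vertex -0.979 -3.809 -0.612
vertex 0.583 -2.495 -1.623
vertex 0.011 -3.303 -2.227
endloop
endfacet
facet normal 0.505 0.258 -0.824
outer loop
vertex 0.011 -3.303 -2.227
vertex 1.639 -3.491 -1.288
vertex 1.067 -4.3 -1.892
endloop
endfacet
facet normal 0.505 0.258 -0.824
outer loop
vertex 0.583 -2.495 -1.623
vertex 1.639 -3.491 -1.288
vertex 0.011 -3.303 -2.227
endloop
endfacet

endsolid


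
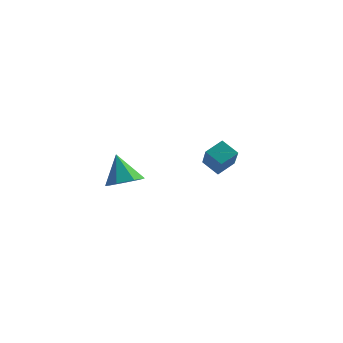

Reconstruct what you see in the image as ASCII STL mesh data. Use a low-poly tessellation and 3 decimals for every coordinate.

solid 
facet normal -0.423 0.620 -0.661
outer loop
vertex -1.06 3.42 1.077
vertex -0.663 4.202 1.557
vertex -0.262 3.362 0.512
endloop
endfacet
facet normal -0.397 -0.783 -0.480
outer loop
vertex 0.423 2.358 1.583
vertex -1.06 3.42 1.077
vertex -0.262 3.362 0.512
endloop
endfacet
facet normal -0.423 0.620 -0.661
outer loop
vertex -0.262 3.362 0.512
vertex -0.663 4.202 1.557
vertex 0.135 4.144 0.992
endloop
endfacet
facet normal 0.815 -0.060 -0.577
outer loop
vertex 0.135 4.144 0.992
vertex 0.423 2.358 1.583
vertex -0.262 3.362 0.512
endloop
endfacet
facet normal -0.815 0.060 0.577
outer loop
vertex -1.06 3.42 1.077
vertex 0.022 3.198 2.628
vertex -0.663 4.202 1.557
endloop
endfacet
facet normal -0.397 -0.783 -0.480
outer loop
vertex -0.375 2.416 2.148
vertex -1.06 3.42 1.077
vertex 0.423 2.358 1.583
endloop
endfacet
facet normal -0.815 0.060 0.577
outer loop
vertex -0.375 2.416 2.148
vertex 0.022 3.198 2.628
vertex -1.06 3.42 1.077
endloop
endfacet
facet normal 0.397 0.783 0.480
outer loop
vertex -0.663 4.202 1.557
vertex 0.022 3.198 2.628
vertex 0.135 4.144 0.992
endloop
endfacet
facet normal 0.815 -0.060 -0.577
outer loop
vertex 0.82 3.14 2.063
vertex 0.423 2.358 1.583
vertex 0.135 4.144 0.992
endloop
endfacet
facet normal 0.397 0.783 0.480
outer loop
vertex 0.135 4.144 0.992
vertex 0.022 3.198 2.628
vertex 0.82 3.14 2.063
endloop
endfacet
facet normal 0.423 -0.620 0.661
outer loop
vertex 0.82 3.14 2.063
vertex -0.375 2.416 2.148
vertex 0.423 2.358 1.583
endloop
endfacet
facet normal 0.423 -0.620 0.661
outer loop
vertex 0.022 3.198 2.628
vertex -0.375 2.416 2.148
vertex 0.82 3.14 2.063
endloop
endfacet
facet normal 0.395 -0.207 -0.895
outer loop
vertex -1.002 -1.686 1.866
vertex -1.74 -2.027 1.619
vertex -1.479 -1.221 1.548
endloop
endfacet
facet normal 0.406 0.762 0.505
outer loop
vertex -1.002 -1.686 1.866
vertex -1.479 -1.221 1.548
vertex -2.34 -1.713 2.981
endloop
endfacet
facet normal 0.393 -0.206 -0.896
outer loop
vertex -1.479 -1.221 1.548
vertex -1.74 -2.027 1.619
vertex -2.153 -1.364 1.285
endloop
endfacet
facet normal -0.266 0.950 0.166
outer loop
vertex -1.479 -1.221 1.548
vertex -2.153 -1.364 1.285
vertex -2.34 -1.713 2.981
endloop
endfacet
facet normal 0.394 -0.206 -0.896
outer loop
vertex -2.153 -1.364 1.285
vertex -1.74 -2.027 1.619
vertex -2.516 -2.006 1.273
endloop
endfacet
facet normal -0.871 0.492 0.005
outer loop
vertex -2.153 -1.364 1.285
vertex -2.516 -2.006 1.273
vertex -2.34 -1.713 2.981
endloop
endfacet
facet normal 0.394 -0.207 -0.896
outer loop
vertex -2.516 -2.006 1.273
vertex -1.74 -2.027 1.619
vertex -2.295 -2.664 1.522
endloop
endfacet
facet normal -0.953 -0.266 0.144
outer loop
vertex -2.516 -2.006 1.273
vertex -2.295 -2.664 1.522
vertex -2.34 -1.713 2.981
endloop
endfacet
facet normal 0.395 -0.208 -0.895
outer loop
vertex -2.295 -2.664 1.522
vertex -1.74 -2.027 1.619
vertex -1.656 -2.842 1.845
endloop
endfacet
facet normal -0.451 -0.754 0.477
outer loop
vertex -2.295 -2.664 1.522
vertex -1.656 -2.842 1.845
vertex -2.34 -1.713 2.981
endloop
endfacet
facet normal 0.395 -0.207 -0.895
outer loop
vertex -1.656 -2.842 1.845
vertex -1.74 -2.027 1.619
vertex -1.081 -2.407 1.998
endloop
endfacet
facet normal 0.256 -0.604 0.755
outer loop
vertex -1.656 -2.842 1.845
vertex -1.081 -2.407 1.998
vertex -2.34 -1.713 2.981
endloop
endfacet
facet normal 0.395 -0.207 -0.895
outer loop
vertex -1.081 -2.407 1.998
vertex -1.74 -2.027 1.619
vertex -1.002 -1.686 1.866
endloop
endfacet
facet normal 0.638 0.071 0.767
outer loop
vertex -1.081 -2.407 1.998
vertex -1.002 -1.686 1.866
vertex -2.34 -1.713 2.981
endloop
endfacet

endsolid


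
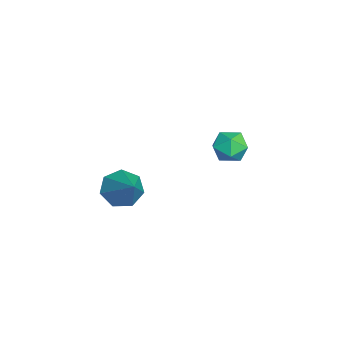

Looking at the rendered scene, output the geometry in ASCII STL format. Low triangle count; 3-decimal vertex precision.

solid 
facet normal -0.747 -0.252 -0.615
outer loop
vertex 1.659 -1.219 1.744
vertex 1.072 -0.862 2.31
vertex 1.498 -0.472 1.633
endloop
endfacet
facet normal 0.870 0.116 -0.479
outer loop
vertex 1.659 -1.219 1.744
vertex 1.498 -0.472 1.633
vertex 2.508 -0.378 3.49
endloop
endfacet
facet normal -0.747 -0.253 -0.615
outer loop
vertex 1.498 -0.472 1.633
vertex 1.072 -0.862 2.31
vertex 1.016 -0.019 2.032
endloop
endfacet
facet normal 0.500 0.808 -0.313
outer loop
vertex 1.498 -0.472 1.633
vertex 1.016 -0.019 2.032
vertex 2.508 -0.378 3.49
endloop
endfacet
facet normal -0.748 -0.252 -0.614
outer loop
vertex 1.016 -0.019 2.032
vertex 1.072 -0.862 2.31
vertex 0.577 -0.201 2.641
endloop
endfacet
facet normal -0.029 0.963 0.267
outer loop
vertex 1.016 -0.019 2.032
vertex 0.577 -0.201 2.641
vertex 2.508 -0.378 3.49
endloop
endfacet
facet normal -0.748 -0.253 -0.614
outer loop
vertex 0.577 -0.201 2.641
vertex 1.072 -0.862 2.31
vertex 0.511 -0.881 3.001
endloop
endfacet
facet normal -0.320 0.467 0.824
outer loop
vertex 0.577 -0.201 2.641
vertex 0.511 -0.881 3.001
vertex 2.508 -0.378 3.49
endloop
endfacet
facet normal -0.748 -0.253 -0.614
outer loop
vertex 0.511 -0.881 3.001
vertex 1.072 -0.862 2.31
vertex 0.868 -1.547 2.841
endloop
endfacet
facet normal -0.153 -0.307 0.939
outer loop
vertex 0.511 -0.881 3.001
vertex 0.868 -1.547 2.841
vertex 2.508 -0.378 3.49
endloop
endfacet
facet normal -0.748 -0.253 -0.613
outer loop
vertex 0.868 -1.547 2.841
vertex 1.072 -0.862 2.31
vertex 1.378 -1.698 2.281
endloop
endfacet
facet normal 0.346 -0.777 0.525
outer loop
vertex 0.868 -1.547 2.841
vertex 1.378 -1.698 2.281
vertex 2.508 -0.378 3.49
endloop
endfacet
facet normal -0.747 -0.252 -0.616
outer loop
vertex 1.378 -1.698 2.281
vertex 1.072 -0.862 2.31
vertex 1.659 -1.219 1.744
endloop
endfacet
facet normal 0.801 -0.589 -0.106
outer loop
vertex 1.378 -1.698 2.281
vertex 1.659 -1.219 1.744
vertex 2.508 -0.378 3.49
endloop
endfacet
facet normal -0.770 0.027 0.637
outer loop
vertex -4.019 3.459 1.642
vertex -3.553 3.027 2.224
vertex -3.534 3.889 2.21
endloop
endfacet
facet normal -0.774 0.598 0.208
outer loop
vertex -4.019 3.459 1.642
vertex -3.534 3.889 2.21
vertex -3.56 4.142 1.386
endloop
endfacet
facet normal -0.805 0.367 -0.465
outer loop
vertex -4.019 3.459 1.642
vertex -3.56 4.142 1.386
vertex -3.595 3.437 0.891
endloop
endfacet
facet normal -0.821 -0.346 -0.453
outer loop
vertex -4.019 3.459 1.642
vertex -3.595 3.437 0.891
vertex -3.59 2.747 1.409
endloop
endfacet
facet normal -0.799 -0.556 0.227
outer loop
vertex -4.019 3.459 1.642
vertex -3.59 2.747 1.409
vertex -3.553 3.027 2.224
endloop
endfacet
facet normal -0.156 0.943 0.294
outer loop
vertex -3.56 4.142 1.386
vertex -3.534 3.889 2.21
vertex -2.81 4.133 1.811
endloop
endfacet
facet normal -0.150 0.019 0.989
outer loop
vertex -3.534 3.889 2.21
vertex -3.553 3.027 2.224
vertex -2.805 3.443 2.329
endloop
endfacet
facet normal -0.196 -0.925 0.327
outer loop
vertex -3.553 3.027 2.224
vertex -3.59 2.747 1.409
vertex -2.84 2.738 1.834
endloop
endfacet
facet normal -0.231 -0.585 -0.777
outer loop
vertex -3.59 2.747 1.409
vertex -3.595 3.437 0.891
vertex -2.866 2.991 1.01
endloop
endfacet
facet normal -0.205 0.569 -0.796
outer loop
vertex -3.595 3.437 0.891
vertex -3.56 4.142 1.386
vertex -2.847 3.853 0.996
endloop
endfacet
facet normal 0.821 0.346 0.453
outer loop
vertex -2.381 3.421 1.578
vertex -2.81 4.133 1.811
vertex -2.805 3.443 2.329
endloop
endfacet
facet normal 0.805 -0.367 0.465
outer loop
vertex -2.381 3.421 1.578
vertex -2.805 3.443 2.329
vertex -2.84 2.738 1.834
endloop
endfacet
facet normal 0.774 -0.598 -0.208
outer loop
vertex -2.381 3.421 1.578
vertex -2.84 2.738 1.834
vertex -2.866 2.991 1.01
endloop
endfacet
facet normal 0.770 -0.027 -0.637
outer loop
vertex -2.381 3.421 1.578
vertex -2.866 2.991 1.01
vertex -2.847 3.853 0.996
endloop
endfacet
facet normal 0.799 0.556 -0.227
outer loop
vertex -2.381 3.421 1.578
vertex -2.847 3.853 0.996
vertex -2.81 4.133 1.811
endloop
endfacet
facet normal 0.231 0.585 0.777
outer loop
vertex -2.805 3.443 2.329
vertex -2.81 4.133 1.811
vertex -3.534 3.889 2.21
endloop
endfacet
facet normal 0.205 -0.569 0.796
outer loop
vertex -2.84 2.738 1.834
vertex -2.805 3.443 2.329
vertex -3.553 3.027 2.224
endloop
endfacet
facet normal 0.156 -0.943 -0.294
outer loop
vertex -2.866 2.991 1.01
vertex -2.84 2.738 1.834
vertex -3.59 2.747 1.409
endloop
endfacet
facet normal 0.150 -0.019 -0.989
outer loop
vertex -2.847 3.853 0.996
vertex -2.866 2.991 1.01
vertex -3.595 3.437 0.891
endloop
endfacet
facet normal 0.196 0.925 -0.327
outer loop
vertex -2.81 4.133 1.811
vertex -2.847 3.853 0.996
vertex -3.56 4.142 1.386
endloop
endfacet

endsolid


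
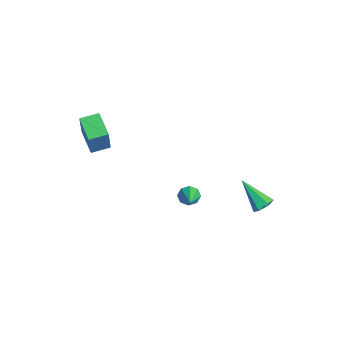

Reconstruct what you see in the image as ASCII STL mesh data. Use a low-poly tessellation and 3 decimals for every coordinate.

solid 
facet normal 0.594 0.404 -0.696
outer loop
vertex 2.48 4.218 -1.585
vertex 2.013 4.084 -2.061
vertex 1.999 4.677 -1.729
endloop
endfacet
facet normal 0.210 0.486 0.848
outer loop
vertex 2.48 4.218 -1.585
vertex 1.999 4.677 -1.729
vertex 0.767 3.236 -0.599
endloop
endfacet
facet normal 0.594 0.404 -0.696
outer loop
vertex 1.999 4.677 -1.729
vertex 2.013 4.084 -2.061
vertex 1.532 4.543 -2.205
endloop
endfacet
facet normal -0.564 0.751 0.342
outer loop
vertex 1.999 4.677 -1.729
vertex 1.532 4.543 -2.205
vertex 0.767 3.236 -0.599
endloop
endfacet
facet normal 0.594 0.404 -0.696
outer loop
vertex 1.532 4.543 -2.205
vertex 2.013 4.084 -2.061
vertex 1.546 3.95 -2.537
endloop
endfacet
facet normal -0.935 0.156 -0.318
outer loop
vertex 1.532 4.543 -2.205
vertex 1.546 3.95 -2.537
vertex 0.767 3.236 -0.599
endloop
endfacet
facet normal 0.594 0.404 -0.696
outer loop
vertex 1.546 3.95 -2.537
vertex 2.013 4.084 -2.061
vertex 2.027 3.491 -2.393
endloop
endfacet
facet normal -0.530 -0.704 -0.473
outer loop
vertex 1.546 3.95 -2.537
vertex 2.027 3.491 -2.393
vertex 0.767 3.236 -0.599
endloop
endfacet
facet normal 0.594 0.404 -0.696
outer loop
vertex 2.027 3.491 -2.393
vertex 2.013 4.084 -2.061
vertex 2.494 3.625 -1.917
endloop
endfacet
facet normal 0.244 -0.969 0.034
outer loop
vertex 2.027 3.491 -2.393
vertex 2.494 3.625 -1.917
vertex 0.767 3.236 -0.599
endloop
endfacet
facet normal 0.594 0.404 -0.696
outer loop
vertex 2.494 3.625 -1.917
vertex 2.013 4.084 -2.061
vertex 2.48 4.218 -1.585
endloop
endfacet
facet normal 0.614 -0.374 0.695
outer loop
vertex 2.494 3.625 -1.917
vertex 2.48 4.218 -1.585
vertex 0.767 3.236 -0.599
endloop
endfacet
facet normal -0.850 0.258 -0.460
outer loop
vertex -0.618 1.114 -3.26
vertex -0.968 0.759 -2.813
vertex -0.754 1.393 -2.852
endloop
endfacet
facet normal 0.729 0.653 -0.204
outer loop
vertex -0.618 1.114 -3.26
vertex -0.754 1.393 -2.852
vertex 0.408 0.341 -2.067
endloop
endfacet
facet normal -0.850 0.259 -0.459
outer loop
vertex -0.754 1.393 -2.852
vertex -0.968 0.759 -2.813
vertex -1.015 1.301 -2.421
endloop
endfacet
facet normal 0.429 0.795 0.430
outer loop
vertex -0.754 1.393 -2.852
vertex -1.015 1.301 -2.421
vertex 0.408 0.341 -2.067
endloop
endfacet
facet normal -0.849 0.259 -0.460
outer loop
vertex -1.015 1.301 -2.421
vertex -0.968 0.759 -2.813
vertex -1.249 0.892 -2.219
endloop
endfacet
facet normal 0.055 0.417 0.907
outer loop
vertex -1.015 1.301 -2.421
vertex -1.249 0.892 -2.219
vertex 0.408 0.341 -2.067
endloop
endfacet
facet normal -0.850 0.258 -0.460
outer loop
vertex -1.249 0.892 -2.219
vertex -0.968 0.759 -2.813
vertex -1.318 0.405 -2.365
endloop
endfacet
facet normal -0.174 -0.260 0.950
outer loop
vertex -1.249 0.892 -2.219
vertex -1.318 0.405 -2.365
vertex 0.408 0.341 -2.067
endloop
endfacet
facet normal -0.850 0.258 -0.460
outer loop
vertex -1.318 0.405 -2.365
vertex -0.968 0.759 -2.813
vertex -1.182 0.126 -2.773
endloop
endfacet
facet normal -0.123 -0.838 0.532
outer loop
vertex -1.318 0.405 -2.365
vertex -1.182 0.126 -2.773
vertex 0.408 0.341 -2.067
endloop
endfacet
facet normal -0.850 0.258 -0.459
outer loop
vertex -1.182 0.126 -2.773
vertex -0.968 0.759 -2.813
vertex -0.921 0.218 -3.204
endloop
endfacet
facet normal 0.177 -0.979 -0.102
outer loop
vertex -1.182 0.126 -2.773
vertex -0.921 0.218 -3.204
vertex 0.408 0.341 -2.067
endloop
endfacet
facet normal -0.849 0.259 -0.460
outer loop
vertex -0.921 0.218 -3.204
vertex -0.968 0.759 -2.813
vertex -0.687 0.627 -3.406
endloop
endfacet
facet normal 0.551 -0.601 -0.579
outer loop
vertex -0.921 0.218 -3.204
vertex -0.687 0.627 -3.406
vertex 0.408 0.341 -2.067
endloop
endfacet
facet normal -0.850 0.258 -0.460
outer loop
vertex -0.687 0.627 -3.406
vertex -0.968 0.759 -2.813
vertex -0.618 1.114 -3.26
endloop
endfacet
facet normal 0.780 0.076 -0.621
outer loop
vertex -0.687 0.627 -3.406
vertex -0.618 1.114 -3.26
vertex 0.408 0.341 -2.067
endloop
endfacet
facet normal -0.941 -0.032 0.336
outer loop
vertex -3.941 -4.648 3.197
vertex -3.919 -3.511 3.368
vertex -4.594 -4.363 1.392
endloop
endfacet
facet normal -0.019 -0.989 -0.149
outer loop
vertex -3.021 -4.309 0.832
vertex -3.941 -4.648 3.197
vertex -4.594 -4.363 1.392
endloop
endfacet
facet normal -0.942 -0.032 0.335
outer loop
vertex -4.594 -4.363 1.392
vertex -3.919 -3.511 3.368
vertex -4.571 -3.226 1.564
endloop
endfacet
facet normal -0.336 0.148 -0.930
outer loop
vertex -4.571 -3.226 1.564
vertex -3.021 -4.309 0.832
vertex -4.594 -4.363 1.392
endloop
endfacet
facet normal 0.336 -0.146 0.930
outer loop
vertex -3.941 -4.648 3.197
vertex -2.346 -3.457 2.808
vertex -3.919 -3.511 3.368
endloop
endfacet
facet normal -0.019 -0.989 -0.149
outer loop
vertex -2.369 -4.594 2.636
vertex -3.941 -4.648 3.197
vertex -3.021 -4.309 0.832
endloop
endfacet
facet normal 0.337 -0.147 0.930
outer loop
vertex -2.369 -4.594 2.636
vertex -2.346 -3.457 2.808
vertex -3.941 -4.648 3.197
endloop
endfacet
facet normal 0.019 0.989 0.149
outer loop
vertex -3.919 -3.511 3.368
vertex -2.346 -3.457 2.808
vertex -4.571 -3.226 1.564
endloop
endfacet
facet normal -0.337 0.146 -0.930
outer loop
vertex -2.999 -3.172 1.003
vertex -3.021 -4.309 0.832
vertex -4.571 -3.226 1.564
endloop
endfacet
facet normal 0.019 0.989 0.149
outer loop
vertex -4.571 -3.226 1.564
vertex -2.346 -3.457 2.808
vertex -2.999 -3.172 1.003
endloop
endfacet
facet normal 0.942 0.032 -0.335
outer loop
vertex -2.999 -3.172 1.003
vertex -2.369 -4.594 2.636
vertex -3.021 -4.309 0.832
endloop
endfacet
facet normal 0.941 0.032 -0.336
outer loop
vertex -2.346 -3.457 2.808
vertex -2.369 -4.594 2.636
vertex -2.999 -3.172 1.003
endloop
endfacet

endsolid


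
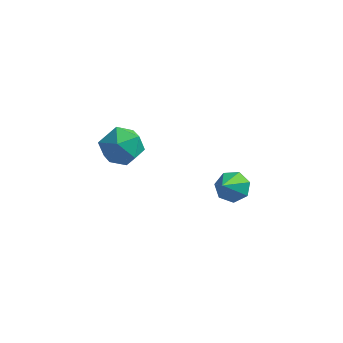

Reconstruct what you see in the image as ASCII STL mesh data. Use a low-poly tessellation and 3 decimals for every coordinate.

solid 
facet normal 0.229 0.603 0.764
outer loop
vertex -1.011 -0.646 0.827
vertex -1.43 -1.228 1.412
vertex -0.53 -1.33 1.223
endloop
endfacet
facet normal 0.719 0.649 0.248
outer loop
vertex -1.011 -0.646 0.827
vertex -0.53 -1.33 1.223
vertex -0.401 -1.131 0.329
endloop
endfacet
facet normal 0.389 0.851 -0.353
outer loop
vertex -1.011 -0.646 0.827
vertex -0.401 -1.131 0.329
vertex -1.222 -0.907 -0.035
endloop
endfacet
facet normal -0.306 0.929 -0.207
outer loop
vertex -1.011 -0.646 0.827
vertex -1.222 -0.907 -0.035
vertex -1.857 -0.967 0.634
endloop
endfacet
facet normal -0.405 0.777 0.483
outer loop
vertex -1.011 -0.646 0.827
vertex -1.857 -0.967 0.634
vertex -1.43 -1.228 1.412
endloop
endfacet
facet normal 0.990 -0.002 0.142
outer loop
vertex -0.401 -1.131 0.329
vertex -0.53 -1.33 1.223
vertex -0.443 -2.013 0.606
endloop
endfacet
facet normal 0.197 -0.077 0.977
outer loop
vertex -0.53 -1.33 1.223
vertex -1.43 -1.228 1.412
vertex -1.078 -2.073 1.275
endloop
endfacet
facet normal -0.828 0.204 0.523
outer loop
vertex -1.43 -1.228 1.412
vertex -1.857 -0.967 0.634
vertex -1.899 -1.849 0.911
endloop
endfacet
facet normal -0.667 0.451 -0.593
outer loop
vertex -1.857 -0.967 0.634
vertex -1.222 -0.907 -0.035
vertex -1.77 -1.65 0.017
endloop
endfacet
facet normal 0.456 0.324 -0.829
outer loop
vertex -1.222 -0.907 -0.035
vertex -0.401 -1.131 0.329
vertex -0.87 -1.752 -0.172
endloop
endfacet
facet normal 0.306 -0.929 0.207
outer loop
vertex -1.289 -2.334 0.413
vertex -0.443 -2.013 0.606
vertex -1.078 -2.073 1.275
endloop
endfacet
facet normal -0.389 -0.851 0.353
outer loop
vertex -1.289 -2.334 0.413
vertex -1.078 -2.073 1.275
vertex -1.899 -1.849 0.911
endloop
endfacet
facet normal -0.719 -0.649 -0.248
outer loop
vertex -1.289 -2.334 0.413
vertex -1.899 -1.849 0.911
vertex -1.77 -1.65 0.017
endloop
endfacet
facet normal -0.229 -0.603 -0.764
outer loop
vertex -1.289 -2.334 0.413
vertex -1.77 -1.65 0.017
vertex -0.87 -1.752 -0.172
endloop
endfacet
facet normal 0.405 -0.777 -0.483
outer loop
vertex -1.289 -2.334 0.413
vertex -0.87 -1.752 -0.172
vertex -0.443 -2.013 0.606
endloop
endfacet
facet normal 0.667 -0.451 0.593
outer loop
vertex -1.078 -2.073 1.275
vertex -0.443 -2.013 0.606
vertex -0.53 -1.33 1.223
endloop
endfacet
facet normal -0.456 -0.324 0.829
outer loop
vertex -1.899 -1.849 0.911
vertex -1.078 -2.073 1.275
vertex -1.43 -1.228 1.412
endloop
endfacet
facet normal -0.990 0.002 -0.142
outer loop
vertex -1.77 -1.65 0.017
vertex -1.899 -1.849 0.911
vertex -1.857 -0.967 0.634
endloop
endfacet
facet normal -0.197 0.077 -0.977
outer loop
vertex -0.87 -1.752 -0.172
vertex -1.77 -1.65 0.017
vertex -1.222 -0.907 -0.035
endloop
endfacet
facet normal 0.828 -0.204 -0.523
outer loop
vertex -0.443 -2.013 0.606
vertex -0.87 -1.752 -0.172
vertex -0.401 -1.131 0.329
endloop
endfacet
facet normal 0.000 0.708 -0.706
outer loop
vertex 2.56 2.01 -4.449
vertex 1.901 2.196 -4.263
vertex 2.518 2.444 -4.014
endloop
endfacet
facet normal 0.944 -0.183 0.274
outer loop
vertex 2.56 2.01 -4.449
vertex 2.518 2.444 -4.014
vertex 1.899 0.864 -2.937
endloop
endfacet
facet normal -0.000 0.709 -0.706
outer loop
vertex 2.518 2.444 -4.014
vertex 1.901 2.196 -4.263
vertex 2.011 2.691 -3.766
endloop
endfacet
facet normal 0.538 0.321 0.780
outer loop
vertex 2.518 2.444 -4.014
vertex 2.011 2.691 -3.766
vertex 1.899 0.864 -2.937
endloop
endfacet
facet normal 0.002 0.708 -0.706
outer loop
vertex 2.011 2.691 -3.766
vertex 1.901 2.196 -4.263
vertex 1.421 2.566 -3.893
endloop
endfacet
facet normal -0.274 0.411 0.869
outer loop
vertex 2.011 2.691 -3.766
vertex 1.421 2.566 -3.893
vertex 1.899 0.864 -2.937
endloop
endfacet
facet normal 0.001 0.708 -0.706
outer loop
vertex 1.421 2.566 -3.893
vertex 1.901 2.196 -4.263
vertex 1.193 2.162 -4.298
endloop
endfacet
facet normal -0.880 0.020 0.475
outer loop
vertex 1.421 2.566 -3.893
vertex 1.193 2.162 -4.298
vertex 1.899 0.864 -2.937
endloop
endfacet
facet normal 0.001 0.709 -0.705
outer loop
vertex 1.193 2.162 -4.298
vertex 1.901 2.196 -4.263
vertex 1.498 1.784 -4.678
endloop
endfacet
facet normal -0.823 -0.558 -0.105
outer loop
vertex 1.193 2.162 -4.298
vertex 1.498 1.784 -4.678
vertex 1.899 0.864 -2.937
endloop
endfacet
facet normal 0.001 0.709 -0.705
outer loop
vertex 1.498 1.784 -4.678
vertex 1.901 2.196 -4.263
vertex 2.106 1.717 -4.745
endloop
endfacet
facet normal -0.146 -0.888 -0.436
outer loop
vertex 1.498 1.784 -4.678
vertex 2.106 1.717 -4.745
vertex 1.899 0.864 -2.937
endloop
endfacet
facet normal 0.001 0.710 -0.705
outer loop
vertex 2.106 1.717 -4.745
vertex 1.901 2.196 -4.263
vertex 2.56 2.01 -4.449
endloop
endfacet
facet normal 0.639 -0.721 -0.267
outer loop
vertex 2.106 1.717 -4.745
vertex 2.56 2.01 -4.449
vertex 1.899 0.864 -2.937
endloop
endfacet

endsolid


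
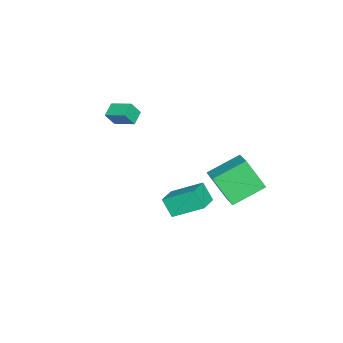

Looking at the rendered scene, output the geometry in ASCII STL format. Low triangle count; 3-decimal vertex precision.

solid 
facet normal -0.762 -0.510 -0.400
outer loop
vertex -3.302 1.084 -1.475
vertex -4.658 2.44 -0.62
vertex -3.197 2.26 -3.175
endloop
endfacet
facet normal 0.646 -0.646 -0.407
outer loop
vertex -2.062 3.02 -2.58
vertex -3.302 1.084 -1.475
vertex -3.197 2.26 -3.175
endloop
endfacet
facet normal -0.762 -0.510 -0.400
outer loop
vertex -3.197 2.26 -3.175
vertex -4.658 2.44 -0.62
vertex -4.553 3.616 -2.321
endloop
endfacet
facet normal 0.050 0.568 -0.822
outer loop
vertex -4.553 3.616 -2.321
vertex -2.062 3.02 -2.58
vertex -3.197 2.26 -3.175
endloop
endfacet
facet normal -0.050 -0.568 0.821
outer loop
vertex -3.302 1.084 -1.475
vertex -3.523 3.2 -0.025
vertex -4.658 2.44 -0.62
endloop
endfacet
facet normal 0.646 -0.646 -0.407
outer loop
vertex -2.167 1.844 -0.879
vertex -3.302 1.084 -1.475
vertex -2.062 3.02 -2.58
endloop
endfacet
facet normal -0.051 -0.568 0.821
outer loop
vertex -2.167 1.844 -0.879
vertex -3.523 3.2 -0.025
vertex -3.302 1.084 -1.475
endloop
endfacet
facet normal -0.646 0.646 0.407
outer loop
vertex -4.658 2.44 -0.62
vertex -3.523 3.2 -0.025
vertex -4.553 3.616 -2.321
endloop
endfacet
facet normal 0.051 0.568 -0.821
outer loop
vertex -3.418 4.376 -1.725
vertex -2.062 3.02 -2.58
vertex -4.553 3.616 -2.321
endloop
endfacet
facet normal -0.646 0.646 0.407
outer loop
vertex -4.553 3.616 -2.321
vertex -3.523 3.2 -0.025
vertex -3.418 4.376 -1.725
endloop
endfacet
facet normal 0.762 0.510 0.400
outer loop
vertex -3.418 4.376 -1.725
vertex -2.167 1.844 -0.879
vertex -2.062 3.02 -2.58
endloop
endfacet
facet normal 0.762 0.510 0.400
outer loop
vertex -3.523 3.2 -0.025
vertex -2.167 1.844 -0.879
vertex -3.418 4.376 -1.725
endloop
endfacet
facet normal -0.966 0.002 -0.257
outer loop
vertex -0.359 2.009 0.298
vertex -0.099 2.66 -0.676
vertex -0.089 0.362 -0.73
endloop
endfacet
facet normal -0.216 -0.542 0.812
outer loop
vertex 1.139 0.36 -0.404
vertex -0.359 2.009 0.298
vertex -0.089 0.362 -0.73
endloop
endfacet
facet normal -0.966 0.002 -0.258
outer loop
vertex -0.089 0.362 -0.73
vertex -0.099 2.66 -0.676
vertex 0.172 1.013 -1.704
endloop
endfacet
facet normal 0.138 -0.840 -0.525
outer loop
vertex 0.172 1.013 -1.704
vertex 1.139 0.36 -0.404
vertex -0.089 0.362 -0.73
endloop
endfacet
facet normal -0.138 0.840 0.525
outer loop
vertex -0.359 2.009 0.298
vertex 1.129 2.658 -0.35
vertex -0.099 2.66 -0.676
endloop
endfacet
facet normal -0.217 -0.542 0.812
outer loop
vertex 0.868 2.007 0.624
vertex -0.359 2.009 0.298
vertex 1.139 0.36 -0.404
endloop
endfacet
facet normal -0.138 0.840 0.525
outer loop
vertex 0.868 2.007 0.624
vertex 1.129 2.658 -0.35
vertex -0.359 2.009 0.298
endloop
endfacet
facet normal 0.216 0.542 -0.812
outer loop
vertex -0.099 2.66 -0.676
vertex 1.129 2.658 -0.35
vertex 0.172 1.013 -1.704
endloop
endfacet
facet normal 0.138 -0.840 -0.525
outer loop
vertex 1.399 1.011 -1.378
vertex 1.139 0.36 -0.404
vertex 0.172 1.013 -1.704
endloop
endfacet
facet normal 0.217 0.542 -0.812
outer loop
vertex 0.172 1.013 -1.704
vertex 1.129 2.658 -0.35
vertex 1.399 1.011 -1.378
endloop
endfacet
facet normal 0.966 -0.001 0.257
outer loop
vertex 1.399 1.011 -1.378
vertex 0.868 2.007 0.624
vertex 1.139 0.36 -0.404
endloop
endfacet
facet normal 0.966 -0.002 0.257
outer loop
vertex 1.129 2.658 -0.35
vertex 0.868 2.007 0.624
vertex 1.399 1.011 -1.378
endloop
endfacet
facet normal -0.921 0.003 0.390
outer loop
vertex -3.272 -4.345 2.592
vertex -3.06 -3.094 3.084
vertex -3.618 -3.963 1.771
endloop
endfacet
facet normal -0.157 -0.919 -0.362
outer loop
vertex -2.78 -3.966 1.416
vertex -3.272 -4.345 2.592
vertex -3.618 -3.963 1.771
endloop
endfacet
facet normal -0.921 0.002 0.390
outer loop
vertex -3.618 -3.963 1.771
vertex -3.06 -3.094 3.084
vertex -3.407 -2.713 2.262
endloop
endfacet
facet normal -0.357 0.393 -0.847
outer loop
vertex -3.407 -2.713 2.262
vertex -2.78 -3.966 1.416
vertex -3.618 -3.963 1.771
endloop
endfacet
facet normal 0.357 -0.394 0.847
outer loop
vertex -3.272 -4.345 2.592
vertex -2.222 -3.097 2.729
vertex -3.06 -3.094 3.084
endloop
endfacet
facet normal -0.155 -0.920 -0.361
outer loop
vertex -2.433 -4.347 2.238
vertex -3.272 -4.345 2.592
vertex -2.78 -3.966 1.416
endloop
endfacet
facet normal 0.357 -0.393 0.848
outer loop
vertex -2.433 -4.347 2.238
vertex -2.222 -3.097 2.729
vertex -3.272 -4.345 2.592
endloop
endfacet
facet normal 0.156 0.920 0.360
outer loop
vertex -3.06 -3.094 3.084
vertex -2.222 -3.097 2.729
vertex -3.407 -2.713 2.262
endloop
endfacet
facet normal -0.357 0.394 -0.847
outer loop
vertex -2.568 -2.715 1.908
vertex -2.78 -3.966 1.416
vertex -3.407 -2.713 2.262
endloop
endfacet
facet normal 0.155 0.919 0.362
outer loop
vertex -3.407 -2.713 2.262
vertex -2.222 -3.097 2.729
vertex -2.568 -2.715 1.908
endloop
endfacet
facet normal 0.921 -0.003 -0.390
outer loop
vertex -2.568 -2.715 1.908
vertex -2.433 -4.347 2.238
vertex -2.78 -3.966 1.416
endloop
endfacet
facet normal 0.921 -0.003 -0.389
outer loop
vertex -2.222 -3.097 2.729
vertex -2.433 -4.347 2.238
vertex -2.568 -2.715 1.908
endloop
endfacet

endsolid


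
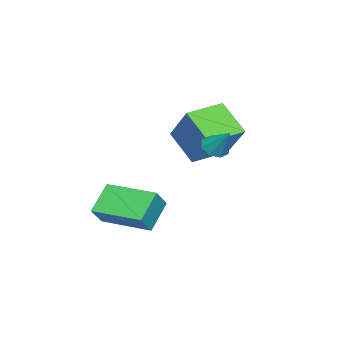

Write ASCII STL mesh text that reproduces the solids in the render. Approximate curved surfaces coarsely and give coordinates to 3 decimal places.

solid 
facet normal -0.354 -0.595 -0.721
outer loop
vertex -0.105 1.893 0.56
vertex -0.367 1.591 0.938
vertex -0.495 2.033 0.636
endloop
endfacet
facet normal 0.262 0.908 -0.327
outer loop
vertex -0.105 1.893 0.56
vertex -0.495 2.033 0.636
vertex 0.047 2.289 1.782
endloop
endfacet
facet normal -0.354 -0.595 -0.721
outer loop
vertex -0.495 2.033 0.636
vertex -0.367 1.591 0.938
vertex -0.81 1.914 0.889
endloop
endfacet
facet normal -0.374 0.927 -0.030
outer loop
vertex -0.495 2.033 0.636
vertex -0.81 1.914 0.889
vertex 0.047 2.289 1.782
endloop
endfacet
facet normal -0.355 -0.596 -0.720
outer loop
vertex -0.81 1.914 0.889
vertex -0.367 1.591 0.938
vertex -0.866 1.607 1.171
endloop
endfacet
facet normal -0.708 0.544 0.451
outer loop
vertex -0.81 1.914 0.889
vertex -0.866 1.607 1.171
vertex 0.047 2.289 1.782
endloop
endfacet
facet normal -0.355 -0.597 -0.719
outer loop
vertex -0.866 1.607 1.171
vertex -0.367 1.591 0.938
vertex -0.629 1.29 1.317
endloop
endfacet
facet normal -0.545 -0.021 0.838
outer loop
vertex -0.866 1.607 1.171
vertex -0.629 1.29 1.317
vertex 0.047 2.289 1.782
endloop
endfacet
facet normal -0.355 -0.597 -0.720
outer loop
vertex -0.629 1.29 1.317
vertex -0.367 1.591 0.938
vertex -0.24 1.15 1.241
endloop
endfacet
facet normal 0.020 -0.433 0.901
outer loop
vertex -0.629 1.29 1.317
vertex -0.24 1.15 1.241
vertex 0.047 2.289 1.782
endloop
endfacet
facet normal -0.353 -0.597 -0.720
outer loop
vertex -0.24 1.15 1.241
vertex -0.367 1.591 0.938
vertex 0.075 1.269 0.988
endloop
endfacet
facet normal 0.656 -0.452 0.604
outer loop
vertex -0.24 1.15 1.241
vertex 0.075 1.269 0.988
vertex 0.047 2.289 1.782
endloop
endfacet
facet normal -0.353 -0.597 -0.720
outer loop
vertex 0.075 1.269 0.988
vertex -0.367 1.591 0.938
vertex 0.131 1.576 0.706
endloop
endfacet
facet normal 0.990 -0.068 0.122
outer loop
vertex 0.075 1.269 0.988
vertex 0.131 1.576 0.706
vertex 0.047 2.289 1.782
endloop
endfacet
facet normal -0.354 -0.596 -0.721
outer loop
vertex 0.131 1.576 0.706
vertex -0.367 1.591 0.938
vertex -0.105 1.893 0.56
endloop
endfacet
facet normal 0.828 0.495 -0.263
outer loop
vertex 0.131 1.576 0.706
vertex -0.105 1.893 0.56
vertex 0.047 2.289 1.782
endloop
endfacet
facet normal -0.838 0.528 0.137
outer loop
vertex -3.576 -0.12 0.823
vertex -2.724 0.878 2.197
vertex -3.087 0.934 -0.247
endloop
endfacet
facet normal -0.448 -0.526 -0.723
outer loop
vertex -1.796 0.122 -0.457
vertex -3.576 -0.12 0.823
vertex -3.087 0.934 -0.247
endloop
endfacet
facet normal -0.838 0.528 0.137
outer loop
vertex -3.087 0.934 -0.247
vertex -2.724 0.878 2.197
vertex -2.234 1.933 1.127
endloop
endfacet
facet normal 0.310 0.667 -0.677
outer loop
vertex -2.234 1.933 1.127
vertex -1.796 0.122 -0.457
vertex -3.087 0.934 -0.247
endloop
endfacet
facet normal -0.310 -0.668 0.677
outer loop
vertex -3.576 -0.12 0.823
vertex -1.433 0.066 1.987
vertex -2.724 0.878 2.197
endloop
endfacet
facet normal -0.449 -0.525 -0.723
outer loop
vertex -2.286 -0.933 0.613
vertex -3.576 -0.12 0.823
vertex -1.796 0.122 -0.457
endloop
endfacet
facet normal -0.310 -0.667 0.677
outer loop
vertex -2.286 -0.933 0.613
vertex -1.433 0.066 1.987
vertex -3.576 -0.12 0.823
endloop
endfacet
facet normal 0.448 0.525 0.723
outer loop
vertex -2.724 0.878 2.197
vertex -1.433 0.066 1.987
vertex -2.234 1.933 1.127
endloop
endfacet
facet normal 0.310 0.667 -0.677
outer loop
vertex -0.944 1.12 0.917
vertex -1.796 0.122 -0.457
vertex -2.234 1.933 1.127
endloop
endfacet
facet normal 0.449 0.525 0.723
outer loop
vertex -2.234 1.933 1.127
vertex -1.433 0.066 1.987
vertex -0.944 1.12 0.917
endloop
endfacet
facet normal 0.838 -0.528 -0.136
outer loop
vertex -0.944 1.12 0.917
vertex -2.286 -0.933 0.613
vertex -1.796 0.122 -0.457
endloop
endfacet
facet normal 0.838 -0.528 -0.137
outer loop
vertex -1.433 0.066 1.987
vertex -2.286 -0.933 0.613
vertex -0.944 1.12 0.917
endloop
endfacet
facet normal -0.717 0.092 0.691
outer loop
vertex -1.528 -3.073 -1.911
vertex -1.306 -1.015 -1.956
vertex -2.238 -3.013 -2.655
endloop
endfacet
facet normal -0.107 -0.994 0.022
outer loop
vertex -1.214 -3.145 -3.644
vertex -1.528 -3.073 -1.911
vertex -2.238 -3.013 -2.655
endloop
endfacet
facet normal -0.716 0.092 0.692
outer loop
vertex -2.238 -3.013 -2.655
vertex -1.306 -1.015 -1.956
vertex -2.016 -0.955 -2.699
endloop
endfacet
facet normal -0.690 0.059 -0.722
outer loop
vertex -2.016 -0.955 -2.699
vertex -1.214 -3.145 -3.644
vertex -2.238 -3.013 -2.655
endloop
endfacet
facet normal 0.690 -0.059 0.722
outer loop
vertex -1.528 -3.073 -1.911
vertex -0.282 -1.147 -2.945
vertex -1.306 -1.015 -1.956
endloop
endfacet
facet normal -0.107 -0.994 0.022
outer loop
vertex -0.504 -3.205 -2.901
vertex -1.528 -3.073 -1.911
vertex -1.214 -3.145 -3.644
endloop
endfacet
facet normal 0.690 -0.059 0.721
outer loop
vertex -0.504 -3.205 -2.901
vertex -0.282 -1.147 -2.945
vertex -1.528 -3.073 -1.911
endloop
endfacet
facet normal 0.107 0.994 -0.022
outer loop
vertex -1.306 -1.015 -1.956
vertex -0.282 -1.147 -2.945
vertex -2.016 -0.955 -2.699
endloop
endfacet
facet normal -0.690 0.059 -0.721
outer loop
vertex -0.992 -1.087 -3.689
vertex -1.214 -3.145 -3.644
vertex -2.016 -0.955 -2.699
endloop
endfacet
facet normal 0.107 0.994 -0.022
outer loop
vertex -2.016 -0.955 -2.699
vertex -0.282 -1.147 -2.945
vertex -0.992 -1.087 -3.689
endloop
endfacet
facet normal 0.716 -0.092 -0.692
outer loop
vertex -0.992 -1.087 -3.689
vertex -0.504 -3.205 -2.901
vertex -1.214 -3.145 -3.644
endloop
endfacet
facet normal 0.717 -0.092 -0.691
outer loop
vertex -0.282 -1.147 -2.945
vertex -0.504 -3.205 -2.901
vertex -0.992 -1.087 -3.689
endloop
endfacet

endsolid


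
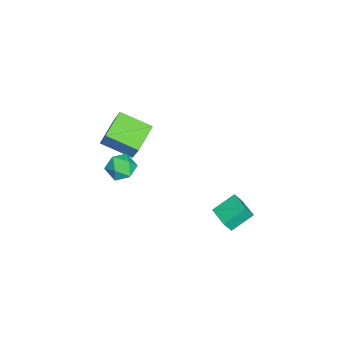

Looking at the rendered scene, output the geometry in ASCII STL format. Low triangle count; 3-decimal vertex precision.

solid 
facet normal -0.384 0.719 0.579
outer loop
vertex 1.663 -1.982 2.01
vertex 1.201 -2.659 2.544
vertex 2.103 -2.375 2.79
endloop
endfacet
facet normal 0.251 0.914 0.319
outer loop
vertex 1.663 -1.982 2.01
vertex 2.103 -2.375 2.79
vertex 2.609 -2.226 1.966
endloop
endfacet
facet normal 0.212 0.894 -0.393
outer loop
vertex 1.663 -1.982 2.01
vertex 2.609 -2.226 1.966
vertex 2.019 -2.418 1.211
endloop
endfacet
facet normal -0.446 0.687 -0.574
outer loop
vertex 1.663 -1.982 2.01
vertex 2.019 -2.418 1.211
vertex 1.148 -2.686 1.568
endloop
endfacet
facet normal -0.815 0.579 0.028
outer loop
vertex 1.663 -1.982 2.01
vertex 1.148 -2.686 1.568
vertex 1.201 -2.659 2.544
endloop
endfacet
facet normal 0.732 0.431 0.527
outer loop
vertex 2.609 -2.226 1.966
vertex 2.103 -2.375 2.79
vertex 2.732 -3.054 2.472
endloop
endfacet
facet normal -0.295 0.114 0.949
outer loop
vertex 2.103 -2.375 2.79
vertex 1.201 -2.659 2.544
vertex 1.861 -3.322 2.829
endloop
endfacet
facet normal -0.992 -0.113 0.057
outer loop
vertex 1.201 -2.659 2.544
vertex 1.148 -2.686 1.568
vertex 1.271 -3.514 2.074
endloop
endfacet
facet normal -0.395 0.063 -0.916
outer loop
vertex 1.148 -2.686 1.568
vertex 2.019 -2.418 1.211
vertex 1.777 -3.365 1.25
endloop
endfacet
facet normal 0.671 0.399 -0.625
outer loop
vertex 2.019 -2.418 1.211
vertex 2.609 -2.226 1.966
vertex 2.679 -3.081 1.496
endloop
endfacet
facet normal 0.446 -0.687 0.574
outer loop
vertex 2.217 -3.758 2.03
vertex 2.732 -3.054 2.472
vertex 1.861 -3.322 2.829
endloop
endfacet
facet normal -0.212 -0.894 0.393
outer loop
vertex 2.217 -3.758 2.03
vertex 1.861 -3.322 2.829
vertex 1.271 -3.514 2.074
endloop
endfacet
facet normal -0.251 -0.914 -0.319
outer loop
vertex 2.217 -3.758 2.03
vertex 1.271 -3.514 2.074
vertex 1.777 -3.365 1.25
endloop
endfacet
facet normal 0.384 -0.719 -0.579
outer loop
vertex 2.217 -3.758 2.03
vertex 1.777 -3.365 1.25
vertex 2.679 -3.081 1.496
endloop
endfacet
facet normal 0.815 -0.579 -0.028
outer loop
vertex 2.217 -3.758 2.03
vertex 2.679 -3.081 1.496
vertex 2.732 -3.054 2.472
endloop
endfacet
facet normal 0.395 -0.063 0.916
outer loop
vertex 1.861 -3.322 2.829
vertex 2.732 -3.054 2.472
vertex 2.103 -2.375 2.79
endloop
endfacet
facet normal -0.671 -0.399 0.625
outer loop
vertex 1.271 -3.514 2.074
vertex 1.861 -3.322 2.829
vertex 1.201 -2.659 2.544
endloop
endfacet
facet normal -0.732 -0.431 -0.527
outer loop
vertex 1.777 -3.365 1.25
vertex 1.271 -3.514 2.074
vertex 1.148 -2.686 1.568
endloop
endfacet
facet normal 0.295 -0.114 -0.949
outer loop
vertex 2.679 -3.081 1.496
vertex 1.777 -3.365 1.25
vertex 2.019 -2.418 1.211
endloop
endfacet
facet normal 0.992 0.113 -0.057
outer loop
vertex 2.732 -3.054 2.472
vertex 2.679 -3.081 1.496
vertex 2.609 -2.226 1.966
endloop
endfacet
facet normal -0.441 -0.262 -0.858
outer loop
vertex -0.252 -4.481 1.714
vertex -1.863 -3.963 2.384
vertex 0.056 -2.563 0.971
endloop
endfacet
facet normal 0.885 -0.285 -0.368
outer loop
vertex 0.943 -2.037 2.696
vertex -0.252 -4.481 1.714
vertex 0.056 -2.563 0.971
endloop
endfacet
facet normal -0.441 -0.262 -0.858
outer loop
vertex 0.056 -2.563 0.971
vertex -1.863 -3.963 2.384
vertex -1.555 -2.045 1.641
endloop
endfacet
facet normal 0.148 0.922 -0.357
outer loop
vertex -1.555 -2.045 1.641
vertex 0.943 -2.037 2.696
vertex 0.056 -2.563 0.971
endloop
endfacet
facet normal -0.148 -0.922 0.357
outer loop
vertex -0.252 -4.481 1.714
vertex -0.976 -3.437 4.109
vertex -1.863 -3.963 2.384
endloop
endfacet
facet normal 0.885 -0.285 -0.368
outer loop
vertex 0.635 -3.955 3.439
vertex -0.252 -4.481 1.714
vertex 0.943 -2.037 2.696
endloop
endfacet
facet normal -0.148 -0.922 0.357
outer loop
vertex 0.635 -3.955 3.439
vertex -0.976 -3.437 4.109
vertex -0.252 -4.481 1.714
endloop
endfacet
facet normal -0.885 0.285 0.368
outer loop
vertex -1.863 -3.963 2.384
vertex -0.976 -3.437 4.109
vertex -1.555 -2.045 1.641
endloop
endfacet
facet normal 0.148 0.922 -0.357
outer loop
vertex -0.668 -1.519 3.366
vertex 0.943 -2.037 2.696
vertex -1.555 -2.045 1.641
endloop
endfacet
facet normal -0.885 0.285 0.368
outer loop
vertex -1.555 -2.045 1.641
vertex -0.976 -3.437 4.109
vertex -0.668 -1.519 3.366
endloop
endfacet
facet normal 0.441 0.262 0.858
outer loop
vertex -0.668 -1.519 3.366
vertex 0.635 -3.955 3.439
vertex 0.943 -2.037 2.696
endloop
endfacet
facet normal 0.441 0.262 0.858
outer loop
vertex -0.976 -3.437 4.109
vertex 0.635 -3.955 3.439
vertex -0.668 -1.519 3.366
endloop
endfacet
facet normal -0.814 -0.580 -0.015
outer loop
vertex 3.827 2.517 0.931
vertex 3.028 3.618 1.714
vertex 3.568 2.901 0.125
endloop
endfacet
facet normal 0.509 -0.702 -0.498
outer loop
vertex 4.692 3.702 0.146
vertex 3.827 2.517 0.931
vertex 3.568 2.901 0.125
endloop
endfacet
facet normal -0.815 -0.580 -0.015
outer loop
vertex 3.568 2.901 0.125
vertex 3.028 3.618 1.714
vertex 2.769 4.003 0.908
endloop
endfacet
facet normal -0.279 0.414 -0.867
outer loop
vertex 2.769 4.003 0.908
vertex 4.692 3.702 0.146
vertex 3.568 2.901 0.125
endloop
endfacet
facet normal 0.279 -0.414 0.867
outer loop
vertex 3.827 2.517 0.931
vertex 4.152 4.419 1.735
vertex 3.028 3.618 1.714
endloop
endfacet
facet normal 0.509 -0.702 -0.499
outer loop
vertex 4.951 3.317 0.952
vertex 3.827 2.517 0.931
vertex 4.692 3.702 0.146
endloop
endfacet
facet normal 0.278 -0.414 0.867
outer loop
vertex 4.951 3.317 0.952
vertex 4.152 4.419 1.735
vertex 3.827 2.517 0.931
endloop
endfacet
facet normal -0.509 0.701 0.499
outer loop
vertex 3.028 3.618 1.714
vertex 4.152 4.419 1.735
vertex 2.769 4.003 0.908
endloop
endfacet
facet normal -0.279 0.414 -0.867
outer loop
vertex 3.893 4.803 0.929
vertex 4.692 3.702 0.146
vertex 2.769 4.003 0.908
endloop
endfacet
facet normal -0.509 0.702 0.498
outer loop
vertex 2.769 4.003 0.908
vertex 4.152 4.419 1.735
vertex 3.893 4.803 0.929
endloop
endfacet
facet normal 0.814 0.580 0.015
outer loop
vertex 3.893 4.803 0.929
vertex 4.951 3.317 0.952
vertex 4.692 3.702 0.146
endloop
endfacet
facet normal 0.814 0.580 0.015
outer loop
vertex 4.152 4.419 1.735
vertex 4.951 3.317 0.952
vertex 3.893 4.803 0.929
endloop
endfacet

endsolid
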